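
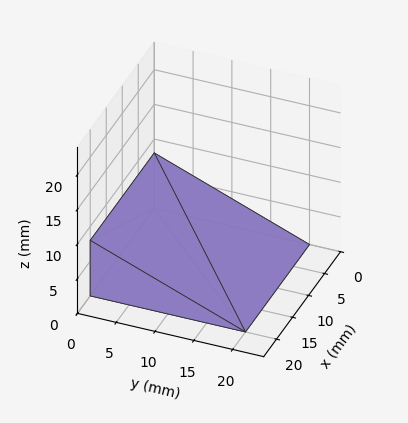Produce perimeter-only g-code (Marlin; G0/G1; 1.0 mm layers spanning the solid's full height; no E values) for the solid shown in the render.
Reading the render: the shape is a wedge (ramp): 20 × 20 mm base, rising to 8 mm along the y=0 edge and sloping linearly to z=0 at y=20 (dimensions read to the nearest mm from the axis ticks). For the g-code, the solid's height is divided into equal slices at the stated Δz and each level perimeter traced with G1 moves after a G0 lift.

; perimeter-only toolpath
G21 ; units = mm
G90 ; absolute positioning
G28 ; home
; layer 1
G0 Z1.0
G0 X0.0 Y0.0
G1 X20.0 Y0.0
G1 X20.0 Y17.5
G1 X0.0 Y17.5
G1 X0.0 Y0.0
; layer 2
G0 Z2.0
G0 X0.0 Y0.0
G1 X20.0 Y0.0
G1 X20.0 Y15.0
G1 X0.0 Y15.0
G1 X0.0 Y0.0
; layer 3
G0 Z3.0
G0 X0.0 Y0.0
G1 X20.0 Y0.0
G1 X20.0 Y12.5
G1 X0.0 Y12.5
G1 X0.0 Y0.0
; layer 4
G0 Z4.0
G0 X0.0 Y0.0
G1 X20.0 Y0.0
G1 X20.0 Y10.0
G1 X0.0 Y10.0
G1 X0.0 Y0.0
; layer 5
G0 Z5.0
G0 X0.0 Y0.0
G1 X20.0 Y0.0
G1 X20.0 Y7.5
G1 X0.0 Y7.5
G1 X0.0 Y0.0
; layer 6
G0 Z6.0
G0 X0.0 Y0.0
G1 X20.0 Y0.0
G1 X20.0 Y5.0
G1 X0.0 Y5.0
G1 X0.0 Y0.0
; layer 7
G0 Z7.0
G0 X0.0 Y0.0
G1 X20.0 Y0.0
G1 X20.0 Y2.5
G1 X0.0 Y2.5
G1 X0.0 Y0.0
M2 ; end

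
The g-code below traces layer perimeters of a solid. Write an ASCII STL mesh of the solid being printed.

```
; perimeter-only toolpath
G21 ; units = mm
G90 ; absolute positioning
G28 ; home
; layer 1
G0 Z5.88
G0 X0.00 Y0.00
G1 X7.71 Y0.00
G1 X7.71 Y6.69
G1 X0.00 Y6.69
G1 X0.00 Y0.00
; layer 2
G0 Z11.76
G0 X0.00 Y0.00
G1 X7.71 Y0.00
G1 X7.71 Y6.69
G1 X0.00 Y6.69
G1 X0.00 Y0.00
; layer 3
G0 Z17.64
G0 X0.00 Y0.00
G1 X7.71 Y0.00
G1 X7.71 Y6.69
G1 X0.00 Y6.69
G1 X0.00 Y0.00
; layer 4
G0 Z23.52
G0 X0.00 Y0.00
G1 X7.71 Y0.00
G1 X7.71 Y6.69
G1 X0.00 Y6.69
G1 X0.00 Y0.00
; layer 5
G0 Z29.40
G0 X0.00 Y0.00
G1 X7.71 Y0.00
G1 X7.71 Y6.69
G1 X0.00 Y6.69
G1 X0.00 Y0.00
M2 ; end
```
solid part
  facet normal 0.0000 0.0000 -1.0000
    outer loop
      vertex 7.71 6.69 0.00
      vertex 7.71 0.00 0.00
      vertex 0.00 0.00 0.00
    endloop
  endfacet
  facet normal 0.0000 0.0000 -1.0000
    outer loop
      vertex 0.00 6.69 0.00
      vertex 7.71 6.69 0.00
      vertex 0.00 0.00 0.00
    endloop
  endfacet
  facet normal 0.0000 0.0000 1.0000
    outer loop
      vertex 0.00 0.00 29.40
      vertex 7.71 0.00 29.40
      vertex 7.71 6.69 29.40
    endloop
  endfacet
  facet normal 0.0000 0.0000 1.0000
    outer loop
      vertex 0.00 0.00 29.40
      vertex 7.71 6.69 29.40
      vertex 0.00 6.69 29.40
    endloop
  endfacet
  facet normal 0.0000 -1.0000 0.0000
    outer loop
      vertex 0.00 0.00 0.00
      vertex 7.71 0.00 0.00
      vertex 7.71 0.00 29.40
    endloop
  endfacet
  facet normal 0.0000 -1.0000 0.0000
    outer loop
      vertex 0.00 0.00 0.00
      vertex 7.71 0.00 29.40
      vertex 0.00 0.00 29.40
    endloop
  endfacet
  facet normal 0.0000 1.0000 0.0000
    outer loop
      vertex 7.71 6.69 29.40
      vertex 7.71 6.69 0.00
      vertex 0.00 6.69 0.00
    endloop
  endfacet
  facet normal 0.0000 1.0000 0.0000
    outer loop
      vertex 0.00 6.69 29.40
      vertex 7.71 6.69 29.40
      vertex 0.00 6.69 0.00
    endloop
  endfacet
  facet normal -1.0000 0.0000 0.0000
    outer loop
      vertex 0.00 6.69 29.40
      vertex 0.00 6.69 0.00
      vertex 0.00 0.00 0.00
    endloop
  endfacet
  facet normal -1.0000 0.0000 0.0000
    outer loop
      vertex 0.00 0.00 29.40
      vertex 0.00 6.69 29.40
      vertex 0.00 0.00 0.00
    endloop
  endfacet
  facet normal 1.0000 0.0000 0.0000
    outer loop
      vertex 7.71 0.00 0.00
      vertex 7.71 6.69 0.00
      vertex 7.71 6.69 29.40
    endloop
  endfacet
  facet normal 1.0000 0.0000 0.0000
    outer loop
      vertex 7.71 0.00 0.00
      vertex 7.71 6.69 29.40
      vertex 7.71 0.00 29.40
    endloop
  endfacet
endsolid part

The G0 Z moves step by Δz≈5.88 mm. Every layer's G1 loop is the same polygon, so the solid is a straight extrusion of it from z=0 to z≈29.4. Closing with flat bottom and top caps and triangulating gives 12 facets — a rectangular box, roughly 7.71 × 6.69 mm footprint and 29.4 mm tall.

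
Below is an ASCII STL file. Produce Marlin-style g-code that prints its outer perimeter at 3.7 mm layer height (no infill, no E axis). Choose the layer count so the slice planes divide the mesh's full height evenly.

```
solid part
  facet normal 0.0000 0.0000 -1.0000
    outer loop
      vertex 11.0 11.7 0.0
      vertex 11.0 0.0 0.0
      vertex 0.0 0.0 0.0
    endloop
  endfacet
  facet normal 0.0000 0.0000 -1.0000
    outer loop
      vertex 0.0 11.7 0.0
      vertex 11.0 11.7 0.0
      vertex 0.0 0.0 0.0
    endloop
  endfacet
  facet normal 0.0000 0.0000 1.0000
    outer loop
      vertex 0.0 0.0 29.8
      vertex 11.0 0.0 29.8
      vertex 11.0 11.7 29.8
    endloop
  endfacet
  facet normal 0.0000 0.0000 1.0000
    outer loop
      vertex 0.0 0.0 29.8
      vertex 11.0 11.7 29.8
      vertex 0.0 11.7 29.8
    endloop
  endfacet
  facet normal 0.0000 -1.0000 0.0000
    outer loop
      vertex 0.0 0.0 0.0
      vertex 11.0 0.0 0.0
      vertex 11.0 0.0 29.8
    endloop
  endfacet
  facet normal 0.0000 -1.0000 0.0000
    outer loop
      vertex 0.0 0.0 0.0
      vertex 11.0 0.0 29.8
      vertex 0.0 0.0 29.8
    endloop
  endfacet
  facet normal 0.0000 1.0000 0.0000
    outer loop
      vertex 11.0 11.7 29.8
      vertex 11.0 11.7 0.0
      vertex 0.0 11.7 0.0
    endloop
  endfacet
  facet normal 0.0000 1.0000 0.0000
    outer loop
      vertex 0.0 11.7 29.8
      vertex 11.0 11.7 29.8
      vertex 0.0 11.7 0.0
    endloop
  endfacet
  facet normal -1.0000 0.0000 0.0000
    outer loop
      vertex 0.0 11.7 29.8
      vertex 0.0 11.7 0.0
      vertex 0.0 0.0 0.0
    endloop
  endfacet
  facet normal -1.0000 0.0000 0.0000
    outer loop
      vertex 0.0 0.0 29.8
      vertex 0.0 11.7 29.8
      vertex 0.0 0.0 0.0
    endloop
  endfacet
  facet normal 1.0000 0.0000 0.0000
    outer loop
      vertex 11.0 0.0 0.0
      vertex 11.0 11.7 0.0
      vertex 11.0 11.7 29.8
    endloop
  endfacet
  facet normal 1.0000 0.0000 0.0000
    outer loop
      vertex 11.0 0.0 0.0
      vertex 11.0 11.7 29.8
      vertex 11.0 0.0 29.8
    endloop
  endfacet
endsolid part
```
; perimeter-only toolpath
G21 ; units = mm
G90 ; absolute positioning
G28 ; home
; layer 1
G0 Z3.7
G0 X0.0 Y0.0
G1 X11.0 Y0.0
G1 X11.0 Y11.7
G1 X0.0 Y11.7
G1 X0.0 Y0.0
; layer 2
G0 Z7.5
G0 X0.0 Y0.0
G1 X11.0 Y0.0
G1 X11.0 Y11.7
G1 X0.0 Y11.7
G1 X0.0 Y0.0
; layer 3
G0 Z11.2
G0 X0.0 Y0.0
G1 X11.0 Y0.0
G1 X11.0 Y11.7
G1 X0.0 Y11.7
G1 X0.0 Y0.0
; layer 4
G0 Z14.9
G0 X0.0 Y0.0
G1 X11.0 Y0.0
G1 X11.0 Y11.7
G1 X0.0 Y11.7
G1 X0.0 Y0.0
; layer 5
G0 Z18.6
G0 X0.0 Y0.0
G1 X11.0 Y0.0
G1 X11.0 Y11.7
G1 X0.0 Y11.7
G1 X0.0 Y0.0
; layer 6
G0 Z22.4
G0 X0.0 Y0.0
G1 X11.0 Y0.0
G1 X11.0 Y11.7
G1 X0.0 Y11.7
G1 X0.0 Y0.0
; layer 7
G0 Z26.1
G0 X0.0 Y0.0
G1 X11.0 Y0.0
G1 X11.0 Y11.7
G1 X0.0 Y11.7
G1 X0.0 Y0.0
; layer 8
G0 Z29.8
G0 X0.0 Y0.0
G1 X11.0 Y0.0
G1 X11.0 Y11.7
G1 X0.0 Y11.7
G1 X0.0 Y0.0
M2 ; end

The solid is a rectangular box, roughly 11 × 11.7 mm footprint and 29.8 mm tall. Slicing at Δz = 3.7 mm — 8 equal slices spanning the solid's height, so layer i sits at z = i·h/8 — gives 8 non-empty perimeters. Each is a 4-segment closed polygon; G0 lifts to the layer z and rapids to the start vertex, then G1 traces the edges.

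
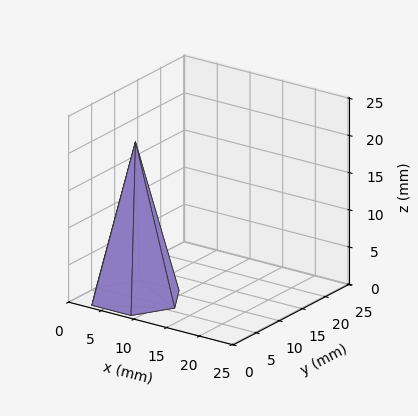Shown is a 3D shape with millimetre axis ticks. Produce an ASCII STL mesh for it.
Reading the render: the shape is a regular 6-sided pyramid, base circumscribed radius ≈ 6 mm, apex at z ≈ 21 mm (dimensions read to the nearest mm from the axis ticks). For the STL, each face is triangulated and given an outward normal.

solid part
  facet normal 0.0000 0.0000 -1.0000
    outer loop
      vertex 3.00 11.20 0.00
      vertex 9.00 11.20 0.00
      vertex 12.00 6.00 0.00
    endloop
  endfacet
  facet normal 0.0000 0.0000 -1.0000
    outer loop
      vertex 0.00 6.00 0.00
      vertex 3.00 11.20 0.00
      vertex 12.00 6.00 0.00
    endloop
  endfacet
  facet normal 0.0000 0.0000 -1.0000
    outer loop
      vertex 3.00 0.80 0.00
      vertex 0.00 6.00 0.00
      vertex 12.00 6.00 0.00
    endloop
  endfacet
  facet normal 0.0000 0.0000 -1.0000
    outer loop
      vertex 9.00 0.80 0.00
      vertex 3.00 0.80 0.00
      vertex 12.00 6.00 0.00
    endloop
  endfacet
  facet normal 0.8408 0.4851 0.2402
    outer loop
      vertex 12.00 6.00 0.00
      vertex 9.00 11.20 0.00
      vertex 6.00 6.00 21.00
    endloop
  endfacet
  facet normal 0.0000 0.9707 0.2404
    outer loop
      vertex 9.00 11.20 0.00
      vertex 3.00 11.20 0.00
      vertex 6.00 6.00 21.00
    endloop
  endfacet
  facet normal -0.8408 0.4851 0.2402
    outer loop
      vertex 3.00 11.20 0.00
      vertex 0.00 6.00 0.00
      vertex 6.00 6.00 21.00
    endloop
  endfacet
  facet normal -0.8408 -0.4851 0.2402
    outer loop
      vertex 0.00 6.00 0.00
      vertex 3.00 0.80 0.00
      vertex 6.00 6.00 21.00
    endloop
  endfacet
  facet normal 0.0000 -0.9707 0.2404
    outer loop
      vertex 3.00 0.80 0.00
      vertex 9.00 0.80 0.00
      vertex 6.00 6.00 21.00
    endloop
  endfacet
  facet normal 0.8408 -0.4851 0.2402
    outer loop
      vertex 9.00 0.80 0.00
      vertex 12.00 6.00 0.00
      vertex 6.00 6.00 21.00
    endloop
  endfacet
endsolid part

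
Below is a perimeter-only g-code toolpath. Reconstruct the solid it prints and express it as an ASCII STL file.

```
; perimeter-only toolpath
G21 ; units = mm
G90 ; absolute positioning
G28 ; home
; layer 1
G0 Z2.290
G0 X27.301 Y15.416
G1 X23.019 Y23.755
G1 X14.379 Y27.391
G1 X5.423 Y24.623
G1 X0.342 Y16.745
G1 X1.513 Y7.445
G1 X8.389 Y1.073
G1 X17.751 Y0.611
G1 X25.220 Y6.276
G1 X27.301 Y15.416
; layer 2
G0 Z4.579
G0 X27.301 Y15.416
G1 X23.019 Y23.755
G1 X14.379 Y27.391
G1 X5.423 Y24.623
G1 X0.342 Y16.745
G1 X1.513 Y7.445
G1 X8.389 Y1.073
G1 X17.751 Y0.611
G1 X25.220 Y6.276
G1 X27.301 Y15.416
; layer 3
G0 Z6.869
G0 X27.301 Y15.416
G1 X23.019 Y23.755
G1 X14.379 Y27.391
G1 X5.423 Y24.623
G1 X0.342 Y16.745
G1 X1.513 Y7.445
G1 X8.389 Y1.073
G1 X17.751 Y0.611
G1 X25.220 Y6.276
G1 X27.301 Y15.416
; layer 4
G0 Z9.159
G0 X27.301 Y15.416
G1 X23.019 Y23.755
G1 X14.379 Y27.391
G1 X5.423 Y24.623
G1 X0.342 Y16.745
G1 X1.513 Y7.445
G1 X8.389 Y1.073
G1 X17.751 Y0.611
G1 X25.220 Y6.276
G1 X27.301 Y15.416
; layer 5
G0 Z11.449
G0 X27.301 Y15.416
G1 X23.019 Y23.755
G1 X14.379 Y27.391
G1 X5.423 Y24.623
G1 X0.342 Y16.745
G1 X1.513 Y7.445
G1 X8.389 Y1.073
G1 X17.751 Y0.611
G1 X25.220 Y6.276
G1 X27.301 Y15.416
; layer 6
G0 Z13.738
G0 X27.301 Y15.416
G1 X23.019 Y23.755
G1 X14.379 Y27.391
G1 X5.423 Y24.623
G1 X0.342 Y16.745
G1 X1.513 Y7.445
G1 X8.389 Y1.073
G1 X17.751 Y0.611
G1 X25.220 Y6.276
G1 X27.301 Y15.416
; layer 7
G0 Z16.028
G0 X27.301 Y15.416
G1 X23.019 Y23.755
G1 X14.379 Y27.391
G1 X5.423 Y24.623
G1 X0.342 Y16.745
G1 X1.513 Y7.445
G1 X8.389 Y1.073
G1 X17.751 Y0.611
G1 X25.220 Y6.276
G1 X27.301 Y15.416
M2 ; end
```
solid part
  facet normal 0.0000 0.0000 -1.0000
    outer loop
      vertex 14.379 27.391 0.000
      vertex 23.019 23.755 0.000
      vertex 27.301 15.416 0.000
    endloop
  endfacet
  facet normal 0.0000 0.0000 -1.0000
    outer loop
      vertex 5.423 24.623 0.000
      vertex 14.379 27.391 0.000
      vertex 27.301 15.416 0.000
    endloop
  endfacet
  facet normal 0.0000 0.0000 -1.0000
    outer loop
      vertex 0.342 16.745 0.000
      vertex 5.423 24.623 0.000
      vertex 27.301 15.416 0.000
    endloop
  endfacet
  facet normal 0.0000 0.0000 -1.0000
    outer loop
      vertex 1.513 7.445 0.000
      vertex 0.342 16.745 0.000
      vertex 27.301 15.416 0.000
    endloop
  endfacet
  facet normal 0.0000 0.0000 -1.0000
    outer loop
      vertex 8.389 1.073 0.000
      vertex 1.513 7.445 0.000
      vertex 27.301 15.416 0.000
    endloop
  endfacet
  facet normal 0.0000 0.0000 -1.0000
    outer loop
      vertex 17.751 0.611 0.000
      vertex 8.389 1.073 0.000
      vertex 27.301 15.416 0.000
    endloop
  endfacet
  facet normal 0.0000 0.0000 -1.0000
    outer loop
      vertex 25.220 6.276 0.000
      vertex 17.751 0.611 0.000
      vertex 27.301 15.416 0.000
    endloop
  endfacet
  facet normal 0.0000 0.0000 1.0000
    outer loop
      vertex 27.301 15.416 16.028
      vertex 23.019 23.755 16.028
      vertex 14.379 27.391 16.028
    endloop
  endfacet
  facet normal 0.0000 0.0000 1.0000
    outer loop
      vertex 27.301 15.416 16.028
      vertex 14.379 27.391 16.028
      vertex 5.423 24.623 16.028
    endloop
  endfacet
  facet normal 0.0000 0.0000 1.0000
    outer loop
      vertex 27.301 15.416 16.028
      vertex 5.423 24.623 16.028
      vertex 0.342 16.745 16.028
    endloop
  endfacet
  facet normal 0.0000 0.0000 1.0000
    outer loop
      vertex 27.301 15.416 16.028
      vertex 0.342 16.745 16.028
      vertex 1.513 7.445 16.028
    endloop
  endfacet
  facet normal 0.0000 0.0000 1.0000
    outer loop
      vertex 27.301 15.416 16.028
      vertex 1.513 7.445 16.028
      vertex 8.389 1.073 16.028
    endloop
  endfacet
  facet normal 0.0000 0.0000 1.0000
    outer loop
      vertex 27.301 15.416 16.028
      vertex 8.389 1.073 16.028
      vertex 17.751 0.611 16.028
    endloop
  endfacet
  facet normal 0.0000 0.0000 1.0000
    outer loop
      vertex 27.301 15.416 16.028
      vertex 17.751 0.611 16.028
      vertex 25.220 6.276 16.028
    endloop
  endfacet
  facet normal 0.8896 0.4568 0.0000
    outer loop
      vertex 27.301 15.416 0.000
      vertex 23.019 23.755 0.000
      vertex 23.019 23.755 16.028
    endloop
  endfacet
  facet normal 0.8896 0.4568 0.0000
    outer loop
      vertex 27.301 15.416 0.000
      vertex 23.019 23.755 16.028
      vertex 27.301 15.416 16.028
    endloop
  endfacet
  facet normal 0.3879 0.9217 0.0000
    outer loop
      vertex 23.019 23.755 0.000
      vertex 14.379 27.391 0.000
      vertex 14.379 27.391 16.028
    endloop
  endfacet
  facet normal 0.3879 0.9217 0.0000
    outer loop
      vertex 23.019 23.755 0.000
      vertex 14.379 27.391 16.028
      vertex 23.019 23.755 16.028
    endloop
  endfacet
  facet normal -0.2953 0.9554 0.0000
    outer loop
      vertex 14.379 27.391 0.000
      vertex 5.423 24.623 0.000
      vertex 5.423 24.623 16.028
    endloop
  endfacet
  facet normal -0.2953 0.9554 0.0000
    outer loop
      vertex 14.379 27.391 0.000
      vertex 5.423 24.623 16.028
      vertex 14.379 27.391 16.028
    endloop
  endfacet
  facet normal -0.8404 0.5420 0.0000
    outer loop
      vertex 5.423 24.623 0.000
      vertex 0.342 16.745 0.000
      vertex 0.342 16.745 16.028
    endloop
  endfacet
  facet normal -0.8404 0.5420 0.0000
    outer loop
      vertex 5.423 24.623 0.000
      vertex 0.342 16.745 16.028
      vertex 5.423 24.623 16.028
    endloop
  endfacet
  facet normal -0.9922 -0.1249 0.0000
    outer loop
      vertex 0.342 16.745 0.000
      vertex 1.513 7.445 0.000
      vertex 1.513 7.445 16.028
    endloop
  endfacet
  facet normal -0.9922 -0.1249 0.0000
    outer loop
      vertex 0.342 16.745 0.000
      vertex 1.513 7.445 16.028
      vertex 0.342 16.745 16.028
    endloop
  endfacet
  facet normal -0.6797 -0.7335 0.0000
    outer loop
      vertex 1.513 7.445 0.000
      vertex 8.389 1.073 0.000
      vertex 8.389 1.073 16.028
    endloop
  endfacet
  facet normal -0.6797 -0.7335 0.0000
    outer loop
      vertex 1.513 7.445 0.000
      vertex 8.389 1.073 16.028
      vertex 1.513 7.445 16.028
    endloop
  endfacet
  facet normal -0.0493 -0.9988 0.0000
    outer loop
      vertex 8.389 1.073 0.000
      vertex 17.751 0.611 0.000
      vertex 17.751 0.611 16.028
    endloop
  endfacet
  facet normal -0.0493 -0.9988 0.0000
    outer loop
      vertex 8.389 1.073 0.000
      vertex 17.751 0.611 16.028
      vertex 8.389 1.073 16.028
    endloop
  endfacet
  facet normal 0.6043 -0.7967 0.0000
    outer loop
      vertex 17.751 0.611 0.000
      vertex 25.220 6.276 0.000
      vertex 25.220 6.276 16.028
    endloop
  endfacet
  facet normal 0.6043 -0.7967 0.0000
    outer loop
      vertex 17.751 0.611 0.000
      vertex 25.220 6.276 16.028
      vertex 17.751 0.611 16.028
    endloop
  endfacet
  facet normal 0.9750 -0.2220 0.0000
    outer loop
      vertex 25.220 6.276 0.000
      vertex 27.301 15.416 0.000
      vertex 27.301 15.416 16.028
    endloop
  endfacet
  facet normal 0.9750 -0.2220 0.0000
    outer loop
      vertex 25.220 6.276 0.000
      vertex 27.301 15.416 16.028
      vertex 25.220 6.276 16.028
    endloop
  endfacet
endsolid part

The G0 Z moves step by Δz≈2.290 mm. Every layer's G1 loop is the same polygon, so the solid is a straight extrusion of it from z=0 to z≈16. Closing with flat bottom and top caps and triangulating gives 32 facets — a regular 9-sided prism (a cylinder approximated with 9 flat sides), circumscribed radius ≈ 13.7 mm, height ≈ 16 mm.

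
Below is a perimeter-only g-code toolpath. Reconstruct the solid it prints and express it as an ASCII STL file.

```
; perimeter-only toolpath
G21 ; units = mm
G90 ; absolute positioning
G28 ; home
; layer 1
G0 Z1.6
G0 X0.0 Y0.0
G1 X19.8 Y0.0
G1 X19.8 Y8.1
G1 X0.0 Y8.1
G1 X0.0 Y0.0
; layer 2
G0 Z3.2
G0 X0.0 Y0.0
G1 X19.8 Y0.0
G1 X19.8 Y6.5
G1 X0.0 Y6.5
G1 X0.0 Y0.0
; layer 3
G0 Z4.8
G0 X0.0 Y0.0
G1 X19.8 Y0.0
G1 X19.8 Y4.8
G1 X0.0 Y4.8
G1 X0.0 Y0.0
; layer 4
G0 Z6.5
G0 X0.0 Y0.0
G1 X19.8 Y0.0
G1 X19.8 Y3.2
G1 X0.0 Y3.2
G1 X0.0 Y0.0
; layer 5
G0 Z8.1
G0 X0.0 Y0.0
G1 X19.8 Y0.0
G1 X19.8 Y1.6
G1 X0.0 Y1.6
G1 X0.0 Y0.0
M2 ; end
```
solid part
  facet normal 0.0000 0.0000 -1.0000
    outer loop
      vertex 19.8 9.7 0.0
      vertex 19.8 0.0 0.0
      vertex 0.0 0.0 0.0
    endloop
  endfacet
  facet normal 0.0000 0.0000 -1.0000
    outer loop
      vertex 0.0 9.7 0.0
      vertex 19.8 9.7 0.0
      vertex 0.0 0.0 0.0
    endloop
  endfacet
  facet normal 0.0000 -1.0000 0.0000
    outer loop
      vertex 0.0 0.0 0.0
      vertex 19.8 0.0 0.0
      vertex 19.8 0.0 9.7
    endloop
  endfacet
  facet normal 0.0000 -1.0000 0.0000
    outer loop
      vertex 0.0 0.0 0.0
      vertex 19.8 0.0 9.7
      vertex 0.0 0.0 9.7
    endloop
  endfacet
  facet normal 0.0000 0.7071 0.7071
    outer loop
      vertex 0.0 0.0 9.7
      vertex 19.8 0.0 9.7
      vertex 19.8 9.7 0.0
    endloop
  endfacet
  facet normal 0.0000 0.7071 0.7071
    outer loop
      vertex 0.0 0.0 9.7
      vertex 19.8 9.7 0.0
      vertex 0.0 9.7 0.0
    endloop
  endfacet
  facet normal -1.0000 0.0000 0.0000
    outer loop
      vertex 0.0 0.0 9.7
      vertex 0.0 9.7 0.0
      vertex 0.0 0.0 0.0
    endloop
  endfacet
  facet normal 1.0000 0.0000 0.0000
    outer loop
      vertex 19.8 0.0 0.0
      vertex 19.8 9.7 0.0
      vertex 19.8 0.0 9.7
    endloop
  endfacet
endsolid part

The G0 Z moves step by Δz≈1.6 mm. The G1 loops shrink linearly with z, so the solid tapers from its base footprint up to z≈9.7. Closing with a flat bottom cap and the tapered top and triangulating gives 8 facets — a wedge (ramp): 19.8 × 9.7 mm base, rising to 9.7 mm along the y=0 edge and sloping linearly to z=0 at y=9.7.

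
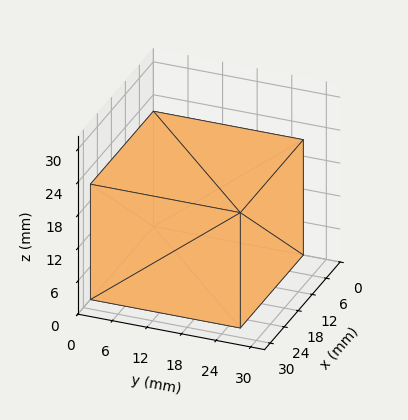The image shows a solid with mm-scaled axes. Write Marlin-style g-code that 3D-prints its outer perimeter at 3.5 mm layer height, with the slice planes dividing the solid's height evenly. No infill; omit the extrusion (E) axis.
Reading the render: the shape is a rectangular box, roughly 27 × 26 mm footprint and 21 mm tall (dimensions read to the nearest mm from the axis ticks). For the g-code, the solid's height is divided into equal slices at the stated Δz and each level perimeter traced with G1 moves after a G0 lift.

; perimeter-only toolpath
G21 ; units = mm
G90 ; absolute positioning
G28 ; home
; layer 1
G0 Z3.5
G0 X0.0 Y0.0
G1 X27.0 Y0.0
G1 X27.0 Y26.0
G1 X0.0 Y26.0
G1 X0.0 Y0.0
; layer 2
G0 Z7.0
G0 X0.0 Y0.0
G1 X27.0 Y0.0
G1 X27.0 Y26.0
G1 X0.0 Y26.0
G1 X0.0 Y0.0
; layer 3
G0 Z10.5
G0 X0.0 Y0.0
G1 X27.0 Y0.0
G1 X27.0 Y26.0
G1 X0.0 Y26.0
G1 X0.0 Y0.0
; layer 4
G0 Z14.0
G0 X0.0 Y0.0
G1 X27.0 Y0.0
G1 X27.0 Y26.0
G1 X0.0 Y26.0
G1 X0.0 Y0.0
; layer 5
G0 Z17.5
G0 X0.0 Y0.0
G1 X27.0 Y0.0
G1 X27.0 Y26.0
G1 X0.0 Y26.0
G1 X0.0 Y0.0
; layer 6
G0 Z21.0
G0 X0.0 Y0.0
G1 X27.0 Y0.0
G1 X27.0 Y26.0
G1 X0.0 Y26.0
G1 X0.0 Y0.0
M2 ; end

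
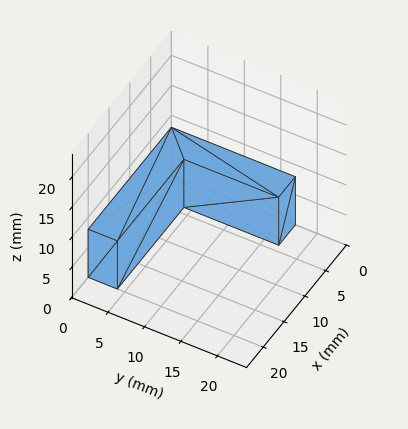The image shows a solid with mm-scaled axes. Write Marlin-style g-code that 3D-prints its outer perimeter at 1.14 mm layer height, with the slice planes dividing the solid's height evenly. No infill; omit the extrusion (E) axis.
Reading the render: the shape is an L-shaped prism: outer 20 × 17 mm, arm thicknesses ≈ 4 mm (horizontal) and 4 mm (vertical), extruded 8 mm in z (dimensions read to the nearest mm from the axis ticks). For the g-code, the solid's height is divided into equal slices at the stated Δz and each level perimeter traced with G1 moves after a G0 lift.

; perimeter-only toolpath
G21 ; units = mm
G90 ; absolute positioning
G28 ; home
; layer 1
G0 Z1.14
G0 X0.00 Y0.00
G1 X20.00 Y0.00
G1 X20.00 Y4.00
G1 X4.00 Y4.00
G1 X4.00 Y17.00
G1 X0.00 Y17.00
G1 X0.00 Y0.00
; layer 2
G0 Z2.29
G0 X0.00 Y0.00
G1 X20.00 Y0.00
G1 X20.00 Y4.00
G1 X4.00 Y4.00
G1 X4.00 Y17.00
G1 X0.00 Y17.00
G1 X0.00 Y0.00
; layer 3
G0 Z3.43
G0 X0.00 Y0.00
G1 X20.00 Y0.00
G1 X20.00 Y4.00
G1 X4.00 Y4.00
G1 X4.00 Y17.00
G1 X0.00 Y17.00
G1 X0.00 Y0.00
; layer 4
G0 Z4.57
G0 X0.00 Y0.00
G1 X20.00 Y0.00
G1 X20.00 Y4.00
G1 X4.00 Y4.00
G1 X4.00 Y17.00
G1 X0.00 Y17.00
G1 X0.00 Y0.00
; layer 5
G0 Z5.71
G0 X0.00 Y0.00
G1 X20.00 Y0.00
G1 X20.00 Y4.00
G1 X4.00 Y4.00
G1 X4.00 Y17.00
G1 X0.00 Y17.00
G1 X0.00 Y0.00
; layer 6
G0 Z6.86
G0 X0.00 Y0.00
G1 X20.00 Y0.00
G1 X20.00 Y4.00
G1 X4.00 Y4.00
G1 X4.00 Y17.00
G1 X0.00 Y17.00
G1 X0.00 Y0.00
; layer 7
G0 Z8.00
G0 X0.00 Y0.00
G1 X20.00 Y0.00
G1 X20.00 Y4.00
G1 X4.00 Y4.00
G1 X4.00 Y17.00
G1 X0.00 Y17.00
G1 X0.00 Y0.00
M2 ; end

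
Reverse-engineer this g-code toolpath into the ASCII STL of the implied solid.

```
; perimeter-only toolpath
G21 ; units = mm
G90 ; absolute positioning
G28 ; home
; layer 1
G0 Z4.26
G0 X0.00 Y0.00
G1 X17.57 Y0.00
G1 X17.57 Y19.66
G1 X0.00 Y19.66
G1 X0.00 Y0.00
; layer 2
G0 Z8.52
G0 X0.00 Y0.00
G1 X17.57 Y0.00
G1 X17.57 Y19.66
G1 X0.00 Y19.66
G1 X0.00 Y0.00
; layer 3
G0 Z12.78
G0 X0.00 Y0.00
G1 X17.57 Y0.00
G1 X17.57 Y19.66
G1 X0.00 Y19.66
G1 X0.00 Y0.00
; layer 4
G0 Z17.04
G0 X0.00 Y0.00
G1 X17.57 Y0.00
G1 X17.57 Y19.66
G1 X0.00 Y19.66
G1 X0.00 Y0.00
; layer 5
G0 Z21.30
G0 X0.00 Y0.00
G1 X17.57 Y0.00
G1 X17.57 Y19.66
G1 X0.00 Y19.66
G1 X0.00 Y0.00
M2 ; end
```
solid part
  facet normal 0.0000 0.0000 -1.0000
    outer loop
      vertex 17.57 19.66 0.00
      vertex 17.57 0.00 0.00
      vertex 0.00 0.00 0.00
    endloop
  endfacet
  facet normal 0.0000 0.0000 -1.0000
    outer loop
      vertex 0.00 19.66 0.00
      vertex 17.57 19.66 0.00
      vertex 0.00 0.00 0.00
    endloop
  endfacet
  facet normal 0.0000 0.0000 1.0000
    outer loop
      vertex 0.00 0.00 21.30
      vertex 17.57 0.00 21.30
      vertex 17.57 19.66 21.30
    endloop
  endfacet
  facet normal 0.0000 0.0000 1.0000
    outer loop
      vertex 0.00 0.00 21.30
      vertex 17.57 19.66 21.30
      vertex 0.00 19.66 21.30
    endloop
  endfacet
  facet normal 0.0000 -1.0000 0.0000
    outer loop
      vertex 0.00 0.00 0.00
      vertex 17.57 0.00 0.00
      vertex 17.57 0.00 21.30
    endloop
  endfacet
  facet normal 0.0000 -1.0000 0.0000
    outer loop
      vertex 0.00 0.00 0.00
      vertex 17.57 0.00 21.30
      vertex 0.00 0.00 21.30
    endloop
  endfacet
  facet normal 0.0000 1.0000 0.0000
    outer loop
      vertex 17.57 19.66 21.30
      vertex 17.57 19.66 0.00
      vertex 0.00 19.66 0.00
    endloop
  endfacet
  facet normal 0.0000 1.0000 0.0000
    outer loop
      vertex 0.00 19.66 21.30
      vertex 17.57 19.66 21.30
      vertex 0.00 19.66 0.00
    endloop
  endfacet
  facet normal -1.0000 0.0000 0.0000
    outer loop
      vertex 0.00 19.66 21.30
      vertex 0.00 19.66 0.00
      vertex 0.00 0.00 0.00
    endloop
  endfacet
  facet normal -1.0000 0.0000 0.0000
    outer loop
      vertex 0.00 0.00 21.30
      vertex 0.00 19.66 21.30
      vertex 0.00 0.00 0.00
    endloop
  endfacet
  facet normal 1.0000 0.0000 0.0000
    outer loop
      vertex 17.57 0.00 0.00
      vertex 17.57 19.66 0.00
      vertex 17.57 19.66 21.30
    endloop
  endfacet
  facet normal 1.0000 0.0000 0.0000
    outer loop
      vertex 17.57 0.00 0.00
      vertex 17.57 19.66 21.30
      vertex 17.57 0.00 21.30
    endloop
  endfacet
endsolid part

The G0 Z moves step by Δz≈4.26 mm. Every layer's G1 loop is the same polygon, so the solid is a straight extrusion of it from z=0 to z≈21.3. Closing with flat bottom and top caps and triangulating gives 12 facets — a rectangular box, roughly 17.6 × 19.7 mm footprint and 21.3 mm tall.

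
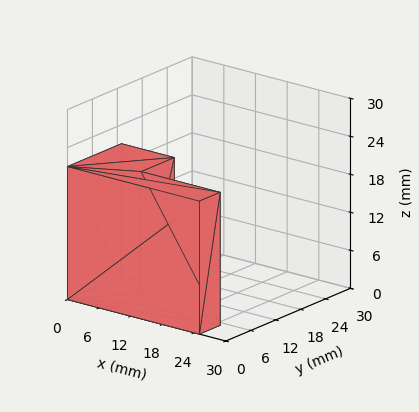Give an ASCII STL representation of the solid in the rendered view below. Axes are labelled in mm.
Reading the render: the shape is an L-shaped prism: outer 25 × 13 mm, arm thicknesses ≈ 5 mm (horizontal) and 10 mm (vertical), extruded 21 mm in z (dimensions read to the nearest mm from the axis ticks). For the STL, each face is triangulated and given an outward normal.

solid part
  facet normal 0.0000 0.0000 -1.0000
    outer loop
      vertex 25.000 5.000 0.000
      vertex 25.000 0.000 0.000
      vertex 0.000 0.000 0.000
    endloop
  endfacet
  facet normal 0.0000 0.0000 -1.0000
    outer loop
      vertex 10.000 5.000 0.000
      vertex 25.000 5.000 0.000
      vertex 0.000 0.000 0.000
    endloop
  endfacet
  facet normal 0.0000 0.0000 -1.0000
    outer loop
      vertex 10.000 13.000 0.000
      vertex 10.000 5.000 0.000
      vertex 0.000 0.000 0.000
    endloop
  endfacet
  facet normal 0.0000 0.0000 -1.0000
    outer loop
      vertex 0.000 13.000 0.000
      vertex 10.000 13.000 0.000
      vertex 0.000 0.000 0.000
    endloop
  endfacet
  facet normal 0.0000 0.0000 1.0000
    outer loop
      vertex 0.000 0.000 21.000
      vertex 25.000 0.000 21.000
      vertex 25.000 5.000 21.000
    endloop
  endfacet
  facet normal 0.0000 0.0000 1.0000
    outer loop
      vertex 0.000 0.000 21.000
      vertex 25.000 5.000 21.000
      vertex 10.000 5.000 21.000
    endloop
  endfacet
  facet normal 0.0000 0.0000 1.0000
    outer loop
      vertex 0.000 0.000 21.000
      vertex 10.000 5.000 21.000
      vertex 10.000 13.000 21.000
    endloop
  endfacet
  facet normal 0.0000 0.0000 1.0000
    outer loop
      vertex 0.000 0.000 21.000
      vertex 10.000 13.000 21.000
      vertex 0.000 13.000 21.000
    endloop
  endfacet
  facet normal 0.0000 -1.0000 0.0000
    outer loop
      vertex 0.000 0.000 0.000
      vertex 25.000 0.000 0.000
      vertex 25.000 0.000 21.000
    endloop
  endfacet
  facet normal 0.0000 -1.0000 0.0000
    outer loop
      vertex 0.000 0.000 0.000
      vertex 25.000 0.000 21.000
      vertex 0.000 0.000 21.000
    endloop
  endfacet
  facet normal 1.0000 0.0000 0.0000
    outer loop
      vertex 25.000 0.000 0.000
      vertex 25.000 5.000 0.000
      vertex 25.000 5.000 21.000
    endloop
  endfacet
  facet normal 1.0000 0.0000 0.0000
    outer loop
      vertex 25.000 0.000 0.000
      vertex 25.000 5.000 21.000
      vertex 25.000 0.000 21.000
    endloop
  endfacet
  facet normal 0.0000 1.0000 0.0000
    outer loop
      vertex 25.000 5.000 0.000
      vertex 10.000 5.000 0.000
      vertex 10.000 5.000 21.000
    endloop
  endfacet
  facet normal 0.0000 1.0000 0.0000
    outer loop
      vertex 25.000 5.000 0.000
      vertex 10.000 5.000 21.000
      vertex 25.000 5.000 21.000
    endloop
  endfacet
  facet normal 1.0000 0.0000 0.0000
    outer loop
      vertex 10.000 5.000 0.000
      vertex 10.000 13.000 0.000
      vertex 10.000 13.000 21.000
    endloop
  endfacet
  facet normal 1.0000 0.0000 0.0000
    outer loop
      vertex 10.000 5.000 0.000
      vertex 10.000 13.000 21.000
      vertex 10.000 5.000 21.000
    endloop
  endfacet
  facet normal 0.0000 1.0000 0.0000
    outer loop
      vertex 10.000 13.000 0.000
      vertex 0.000 13.000 0.000
      vertex 0.000 13.000 21.000
    endloop
  endfacet
  facet normal 0.0000 1.0000 0.0000
    outer loop
      vertex 10.000 13.000 0.000
      vertex 0.000 13.000 21.000
      vertex 10.000 13.000 21.000
    endloop
  endfacet
  facet normal -1.0000 0.0000 0.0000
    outer loop
      vertex 0.000 13.000 0.000
      vertex 0.000 0.000 0.000
      vertex 0.000 0.000 21.000
    endloop
  endfacet
  facet normal -1.0000 0.0000 0.0000
    outer loop
      vertex 0.000 13.000 0.000
      vertex 0.000 0.000 21.000
      vertex 0.000 13.000 21.000
    endloop
  endfacet
endsolid part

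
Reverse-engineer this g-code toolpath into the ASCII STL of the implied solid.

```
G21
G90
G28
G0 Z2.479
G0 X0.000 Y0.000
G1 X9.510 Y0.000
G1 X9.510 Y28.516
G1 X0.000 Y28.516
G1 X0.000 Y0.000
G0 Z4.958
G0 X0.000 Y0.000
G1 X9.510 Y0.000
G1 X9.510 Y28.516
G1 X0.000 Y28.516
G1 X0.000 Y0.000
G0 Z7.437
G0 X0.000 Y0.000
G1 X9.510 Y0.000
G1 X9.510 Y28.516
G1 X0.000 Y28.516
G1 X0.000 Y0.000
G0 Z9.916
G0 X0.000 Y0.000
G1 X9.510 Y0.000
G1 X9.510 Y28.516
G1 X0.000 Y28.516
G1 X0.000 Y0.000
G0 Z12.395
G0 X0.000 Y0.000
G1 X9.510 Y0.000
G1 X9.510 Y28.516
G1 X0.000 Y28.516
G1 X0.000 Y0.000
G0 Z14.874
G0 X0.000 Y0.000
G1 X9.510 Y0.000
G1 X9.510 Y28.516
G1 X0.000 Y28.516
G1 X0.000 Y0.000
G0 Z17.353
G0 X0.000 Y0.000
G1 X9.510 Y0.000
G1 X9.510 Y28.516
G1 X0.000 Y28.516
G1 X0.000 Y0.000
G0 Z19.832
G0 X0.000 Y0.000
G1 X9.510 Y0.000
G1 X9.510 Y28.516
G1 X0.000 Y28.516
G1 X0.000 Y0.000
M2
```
solid part
  facet normal 0.0000 0.0000 -1.0000
    outer loop
      vertex 9.510 28.516 0.000
      vertex 9.510 0.000 0.000
      vertex 0.000 0.000 0.000
    endloop
  endfacet
  facet normal 0.0000 0.0000 -1.0000
    outer loop
      vertex 0.000 28.516 0.000
      vertex 9.510 28.516 0.000
      vertex 0.000 0.000 0.000
    endloop
  endfacet
  facet normal 0.0000 0.0000 1.0000
    outer loop
      vertex 0.000 0.000 19.832
      vertex 9.510 0.000 19.832
      vertex 9.510 28.516 19.832
    endloop
  endfacet
  facet normal 0.0000 0.0000 1.0000
    outer loop
      vertex 0.000 0.000 19.832
      vertex 9.510 28.516 19.832
      vertex 0.000 28.516 19.832
    endloop
  endfacet
  facet normal 0.0000 -1.0000 0.0000
    outer loop
      vertex 0.000 0.000 0.000
      vertex 9.510 0.000 0.000
      vertex 9.510 0.000 19.832
    endloop
  endfacet
  facet normal 0.0000 -1.0000 0.0000
    outer loop
      vertex 0.000 0.000 0.000
      vertex 9.510 0.000 19.832
      vertex 0.000 0.000 19.832
    endloop
  endfacet
  facet normal 0.0000 1.0000 0.0000
    outer loop
      vertex 9.510 28.516 19.832
      vertex 9.510 28.516 0.000
      vertex 0.000 28.516 0.000
    endloop
  endfacet
  facet normal 0.0000 1.0000 0.0000
    outer loop
      vertex 0.000 28.516 19.832
      vertex 9.510 28.516 19.832
      vertex 0.000 28.516 0.000
    endloop
  endfacet
  facet normal -1.0000 0.0000 0.0000
    outer loop
      vertex 0.000 28.516 19.832
      vertex 0.000 28.516 0.000
      vertex 0.000 0.000 0.000
    endloop
  endfacet
  facet normal -1.0000 0.0000 0.0000
    outer loop
      vertex 0.000 0.000 19.832
      vertex 0.000 28.516 19.832
      vertex 0.000 0.000 0.000
    endloop
  endfacet
  facet normal 1.0000 0.0000 0.0000
    outer loop
      vertex 9.510 0.000 0.000
      vertex 9.510 28.516 0.000
      vertex 9.510 28.516 19.832
    endloop
  endfacet
  facet normal 1.0000 0.0000 0.0000
    outer loop
      vertex 9.510 0.000 0.000
      vertex 9.510 28.516 19.832
      vertex 9.510 0.000 19.832
    endloop
  endfacet
endsolid part

The G0 Z moves step by Δz≈2.479 mm. Every layer's G1 loop is the same polygon, so the solid is a straight extrusion of it from z=0 to z≈19.8. Closing with flat bottom and top caps and triangulating gives 12 facets — a rectangular box, roughly 9.51 × 28.5 mm footprint and 19.8 mm tall.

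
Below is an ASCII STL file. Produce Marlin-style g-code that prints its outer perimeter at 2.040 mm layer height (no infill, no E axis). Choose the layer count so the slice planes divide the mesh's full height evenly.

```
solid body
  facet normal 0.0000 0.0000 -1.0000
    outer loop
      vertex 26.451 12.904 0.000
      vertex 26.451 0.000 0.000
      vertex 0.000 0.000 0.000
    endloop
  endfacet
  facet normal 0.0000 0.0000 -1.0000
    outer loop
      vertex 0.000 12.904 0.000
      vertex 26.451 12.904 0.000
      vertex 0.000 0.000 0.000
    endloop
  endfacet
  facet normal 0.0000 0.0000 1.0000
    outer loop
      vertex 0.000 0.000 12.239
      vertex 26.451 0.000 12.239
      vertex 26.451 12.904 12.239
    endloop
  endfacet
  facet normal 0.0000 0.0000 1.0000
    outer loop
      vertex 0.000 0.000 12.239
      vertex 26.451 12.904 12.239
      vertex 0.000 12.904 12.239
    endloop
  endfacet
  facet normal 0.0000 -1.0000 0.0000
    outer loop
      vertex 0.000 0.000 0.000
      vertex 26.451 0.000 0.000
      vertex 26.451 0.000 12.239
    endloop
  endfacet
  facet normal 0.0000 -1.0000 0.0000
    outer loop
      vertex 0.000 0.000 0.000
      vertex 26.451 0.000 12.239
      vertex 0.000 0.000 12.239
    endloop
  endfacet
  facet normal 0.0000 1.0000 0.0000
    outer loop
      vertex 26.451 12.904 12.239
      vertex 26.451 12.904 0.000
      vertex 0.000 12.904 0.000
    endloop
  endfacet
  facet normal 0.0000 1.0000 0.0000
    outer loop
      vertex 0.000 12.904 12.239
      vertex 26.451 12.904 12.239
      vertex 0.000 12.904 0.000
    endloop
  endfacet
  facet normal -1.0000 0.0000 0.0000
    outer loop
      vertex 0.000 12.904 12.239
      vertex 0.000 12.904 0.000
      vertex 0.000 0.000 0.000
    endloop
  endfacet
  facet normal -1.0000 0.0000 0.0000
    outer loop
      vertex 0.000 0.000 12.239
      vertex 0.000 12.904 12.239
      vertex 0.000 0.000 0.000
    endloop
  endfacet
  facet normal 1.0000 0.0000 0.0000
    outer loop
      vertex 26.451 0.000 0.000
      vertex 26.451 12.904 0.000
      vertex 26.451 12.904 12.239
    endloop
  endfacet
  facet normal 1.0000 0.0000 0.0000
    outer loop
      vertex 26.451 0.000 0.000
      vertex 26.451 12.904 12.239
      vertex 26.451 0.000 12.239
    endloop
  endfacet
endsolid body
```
; perimeter-only toolpath
G21 ; units = mm
G90 ; absolute positioning
G28 ; home
; layer 1
G0 Z2.040
G0 X0.000 Y0.000
G1 X26.451 Y0.000
G1 X26.451 Y12.904
G1 X0.000 Y12.904
G1 X0.000 Y0.000
; layer 2
G0 Z4.080
G0 X0.000 Y0.000
G1 X26.451 Y0.000
G1 X26.451 Y12.904
G1 X0.000 Y12.904
G1 X0.000 Y0.000
; layer 3
G0 Z6.120
G0 X0.000 Y0.000
G1 X26.451 Y0.000
G1 X26.451 Y12.904
G1 X0.000 Y12.904
G1 X0.000 Y0.000
; layer 4
G0 Z8.159
G0 X0.000 Y0.000
G1 X26.451 Y0.000
G1 X26.451 Y12.904
G1 X0.000 Y12.904
G1 X0.000 Y0.000
; layer 5
G0 Z10.199
G0 X0.000 Y0.000
G1 X26.451 Y0.000
G1 X26.451 Y12.904
G1 X0.000 Y12.904
G1 X0.000 Y0.000
; layer 6
G0 Z12.239
G0 X0.000 Y0.000
G1 X26.451 Y0.000
G1 X26.451 Y12.904
G1 X0.000 Y12.904
G1 X0.000 Y0.000
M2 ; end

The solid is a rectangular box, roughly 26.5 × 12.9 mm footprint and 12.2 mm tall. Slicing at Δz = 2.040 mm — 6 equal slices spanning the solid's height, so layer i sits at z = i·h/6 — gives 6 non-empty perimeters. Each is a 4-segment closed polygon; G0 lifts to the layer z and rapids to the start vertex, then G1 traces the edges.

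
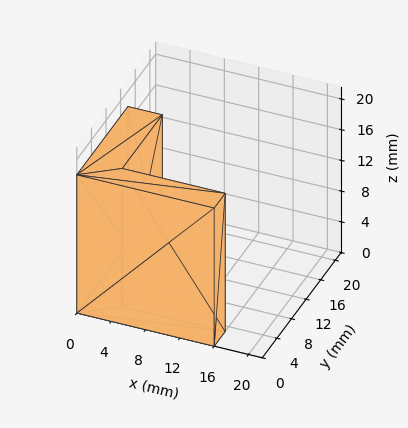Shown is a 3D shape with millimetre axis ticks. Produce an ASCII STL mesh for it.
Reading the render: the shape is an L-shaped prism: outer 16 × 14 mm, arm thicknesses ≈ 3 mm (horizontal) and 4 mm (vertical), extruded 18 mm in z (dimensions read to the nearest mm from the axis ticks). For the STL, each face is triangulated and given an outward normal.

solid part
  facet normal 0.0000 0.0000 -1.0000
    outer loop
      vertex 16.0 3.0 0.0
      vertex 16.0 0.0 0.0
      vertex 0.0 0.0 0.0
    endloop
  endfacet
  facet normal 0.0000 0.0000 -1.0000
    outer loop
      vertex 4.0 3.0 0.0
      vertex 16.0 3.0 0.0
      vertex 0.0 0.0 0.0
    endloop
  endfacet
  facet normal 0.0000 0.0000 -1.0000
    outer loop
      vertex 4.0 14.0 0.0
      vertex 4.0 3.0 0.0
      vertex 0.0 0.0 0.0
    endloop
  endfacet
  facet normal 0.0000 0.0000 -1.0000
    outer loop
      vertex 0.0 14.0 0.0
      vertex 4.0 14.0 0.0
      vertex 0.0 0.0 0.0
    endloop
  endfacet
  facet normal 0.0000 0.0000 1.0000
    outer loop
      vertex 0.0 0.0 18.0
      vertex 16.0 0.0 18.0
      vertex 16.0 3.0 18.0
    endloop
  endfacet
  facet normal 0.0000 0.0000 1.0000
    outer loop
      vertex 0.0 0.0 18.0
      vertex 16.0 3.0 18.0
      vertex 4.0 3.0 18.0
    endloop
  endfacet
  facet normal 0.0000 0.0000 1.0000
    outer loop
      vertex 0.0 0.0 18.0
      vertex 4.0 3.0 18.0
      vertex 4.0 14.0 18.0
    endloop
  endfacet
  facet normal 0.0000 0.0000 1.0000
    outer loop
      vertex 0.0 0.0 18.0
      vertex 4.0 14.0 18.0
      vertex 0.0 14.0 18.0
    endloop
  endfacet
  facet normal 0.0000 -1.0000 0.0000
    outer loop
      vertex 0.0 0.0 0.0
      vertex 16.0 0.0 0.0
      vertex 16.0 0.0 18.0
    endloop
  endfacet
  facet normal 0.0000 -1.0000 0.0000
    outer loop
      vertex 0.0 0.0 0.0
      vertex 16.0 0.0 18.0
      vertex 0.0 0.0 18.0
    endloop
  endfacet
  facet normal 1.0000 0.0000 0.0000
    outer loop
      vertex 16.0 0.0 0.0
      vertex 16.0 3.0 0.0
      vertex 16.0 3.0 18.0
    endloop
  endfacet
  facet normal 1.0000 0.0000 0.0000
    outer loop
      vertex 16.0 0.0 0.0
      vertex 16.0 3.0 18.0
      vertex 16.0 0.0 18.0
    endloop
  endfacet
  facet normal 0.0000 1.0000 0.0000
    outer loop
      vertex 16.0 3.0 0.0
      vertex 4.0 3.0 0.0
      vertex 4.0 3.0 18.0
    endloop
  endfacet
  facet normal 0.0000 1.0000 0.0000
    outer loop
      vertex 16.0 3.0 0.0
      vertex 4.0 3.0 18.0
      vertex 16.0 3.0 18.0
    endloop
  endfacet
  facet normal 1.0000 0.0000 0.0000
    outer loop
      vertex 4.0 3.0 0.0
      vertex 4.0 14.0 0.0
      vertex 4.0 14.0 18.0
    endloop
  endfacet
  facet normal 1.0000 0.0000 0.0000
    outer loop
      vertex 4.0 3.0 0.0
      vertex 4.0 14.0 18.0
      vertex 4.0 3.0 18.0
    endloop
  endfacet
  facet normal 0.0000 1.0000 0.0000
    outer loop
      vertex 4.0 14.0 0.0
      vertex 0.0 14.0 0.0
      vertex 0.0 14.0 18.0
    endloop
  endfacet
  facet normal 0.0000 1.0000 0.0000
    outer loop
      vertex 4.0 14.0 0.0
      vertex 0.0 14.0 18.0
      vertex 4.0 14.0 18.0
    endloop
  endfacet
  facet normal -1.0000 0.0000 0.0000
    outer loop
      vertex 0.0 14.0 0.0
      vertex 0.0 0.0 0.0
      vertex 0.0 0.0 18.0
    endloop
  endfacet
  facet normal -1.0000 0.0000 0.0000
    outer loop
      vertex 0.0 14.0 0.0
      vertex 0.0 0.0 18.0
      vertex 0.0 14.0 18.0
    endloop
  endfacet
endsolid part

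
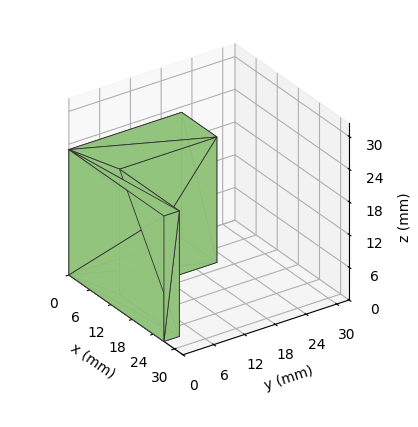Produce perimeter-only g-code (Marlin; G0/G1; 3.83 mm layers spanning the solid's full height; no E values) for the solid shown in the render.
Reading the render: the shape is an L-shaped prism: outer 27 × 22 mm, arm thicknesses ≈ 3 mm (horizontal) and 10 mm (vertical), extruded 23 mm in z (dimensions read to the nearest mm from the axis ticks). For the g-code, the solid's height is divided into equal slices at the stated Δz and each level perimeter traced with G1 moves after a G0 lift.

; perimeter-only toolpath
G21 ; units = mm
G90 ; absolute positioning
G28 ; home
; layer 1
G0 Z3.83
G0 X0.00 Y0.00
G1 X27.00 Y0.00
G1 X27.00 Y3.00
G1 X10.00 Y3.00
G1 X10.00 Y22.00
G1 X0.00 Y22.00
G1 X0.00 Y0.00
; layer 2
G0 Z7.67
G0 X0.00 Y0.00
G1 X27.00 Y0.00
G1 X27.00 Y3.00
G1 X10.00 Y3.00
G1 X10.00 Y22.00
G1 X0.00 Y22.00
G1 X0.00 Y0.00
; layer 3
G0 Z11.50
G0 X0.00 Y0.00
G1 X27.00 Y0.00
G1 X27.00 Y3.00
G1 X10.00 Y3.00
G1 X10.00 Y22.00
G1 X0.00 Y22.00
G1 X0.00 Y0.00
; layer 4
G0 Z15.33
G0 X0.00 Y0.00
G1 X27.00 Y0.00
G1 X27.00 Y3.00
G1 X10.00 Y3.00
G1 X10.00 Y22.00
G1 X0.00 Y22.00
G1 X0.00 Y0.00
; layer 5
G0 Z19.17
G0 X0.00 Y0.00
G1 X27.00 Y0.00
G1 X27.00 Y3.00
G1 X10.00 Y3.00
G1 X10.00 Y22.00
G1 X0.00 Y22.00
G1 X0.00 Y0.00
; layer 6
G0 Z23.00
G0 X0.00 Y0.00
G1 X27.00 Y0.00
G1 X27.00 Y3.00
G1 X10.00 Y3.00
G1 X10.00 Y22.00
G1 X0.00 Y22.00
G1 X0.00 Y0.00
M2 ; end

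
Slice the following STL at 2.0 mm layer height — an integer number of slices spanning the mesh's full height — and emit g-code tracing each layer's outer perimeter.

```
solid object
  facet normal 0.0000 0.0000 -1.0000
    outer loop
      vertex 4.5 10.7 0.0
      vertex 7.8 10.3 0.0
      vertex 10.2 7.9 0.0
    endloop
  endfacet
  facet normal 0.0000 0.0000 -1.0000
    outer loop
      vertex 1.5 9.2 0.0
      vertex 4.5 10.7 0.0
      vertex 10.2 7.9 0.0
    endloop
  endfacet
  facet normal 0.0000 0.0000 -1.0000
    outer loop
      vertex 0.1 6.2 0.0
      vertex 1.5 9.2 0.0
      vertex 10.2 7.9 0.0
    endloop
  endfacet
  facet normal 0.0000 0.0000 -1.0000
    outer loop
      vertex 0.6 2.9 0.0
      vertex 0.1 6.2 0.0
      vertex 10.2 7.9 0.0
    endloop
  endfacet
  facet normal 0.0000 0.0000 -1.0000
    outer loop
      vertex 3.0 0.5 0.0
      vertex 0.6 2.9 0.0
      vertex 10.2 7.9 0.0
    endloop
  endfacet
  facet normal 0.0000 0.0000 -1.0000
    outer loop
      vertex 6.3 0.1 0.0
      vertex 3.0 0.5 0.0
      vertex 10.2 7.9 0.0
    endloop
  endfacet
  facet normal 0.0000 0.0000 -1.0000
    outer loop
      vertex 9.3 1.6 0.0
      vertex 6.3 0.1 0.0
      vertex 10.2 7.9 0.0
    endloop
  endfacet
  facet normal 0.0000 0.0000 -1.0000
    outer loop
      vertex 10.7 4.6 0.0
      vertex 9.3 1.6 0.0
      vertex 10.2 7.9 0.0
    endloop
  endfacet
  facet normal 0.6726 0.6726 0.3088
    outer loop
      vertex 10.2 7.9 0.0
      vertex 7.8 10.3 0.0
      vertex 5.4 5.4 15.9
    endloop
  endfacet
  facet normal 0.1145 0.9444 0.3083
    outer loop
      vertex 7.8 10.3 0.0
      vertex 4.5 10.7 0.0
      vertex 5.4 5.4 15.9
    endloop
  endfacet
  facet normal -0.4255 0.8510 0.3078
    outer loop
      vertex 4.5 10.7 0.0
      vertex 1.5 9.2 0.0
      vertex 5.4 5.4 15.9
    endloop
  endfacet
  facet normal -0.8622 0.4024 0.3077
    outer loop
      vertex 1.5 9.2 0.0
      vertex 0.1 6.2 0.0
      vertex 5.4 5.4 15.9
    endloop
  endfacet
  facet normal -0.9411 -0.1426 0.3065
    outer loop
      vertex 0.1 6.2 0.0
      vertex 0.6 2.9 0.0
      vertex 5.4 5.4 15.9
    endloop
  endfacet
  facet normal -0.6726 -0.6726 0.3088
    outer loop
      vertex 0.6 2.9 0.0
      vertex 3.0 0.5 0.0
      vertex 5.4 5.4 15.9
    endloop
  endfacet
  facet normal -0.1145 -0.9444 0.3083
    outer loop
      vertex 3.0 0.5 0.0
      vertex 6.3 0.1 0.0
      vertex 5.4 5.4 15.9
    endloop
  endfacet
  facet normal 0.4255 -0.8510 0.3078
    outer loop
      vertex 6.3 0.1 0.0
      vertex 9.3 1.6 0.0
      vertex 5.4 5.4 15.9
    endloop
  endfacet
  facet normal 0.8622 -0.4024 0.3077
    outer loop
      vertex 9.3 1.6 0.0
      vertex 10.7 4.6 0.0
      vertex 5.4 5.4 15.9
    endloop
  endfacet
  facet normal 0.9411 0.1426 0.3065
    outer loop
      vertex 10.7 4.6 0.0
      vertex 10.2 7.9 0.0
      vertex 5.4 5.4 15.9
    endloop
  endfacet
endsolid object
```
; perimeter-only toolpath
G21 ; units = mm
G90 ; absolute positioning
G28 ; home
; layer 1
G0 Z2.0
G0 X9.6 Y7.6
G1 X7.5 Y9.7
G1 X4.6 Y10.0
G1 X2.0 Y8.7
G1 X0.8 Y6.1
G1 X1.2 Y3.2
G1 X3.3 Y1.1
G1 X6.2 Y0.8
G1 X8.8 Y2.1
G1 X10.0 Y4.7
G1 X9.6 Y7.6
; layer 2
G0 Z4.0
G0 X9.0 Y7.3
G1 X7.2 Y9.1
G1 X4.7 Y9.4
G1 X2.5 Y8.2
G1 X1.4 Y6.0
G1 X1.8 Y3.5
G1 X3.6 Y1.7
G1 X6.1 Y1.4
G1 X8.3 Y2.6
G1 X9.4 Y4.8
G1 X9.0 Y7.3
; layer 3
G0 Z6.0
G0 X8.4 Y7.0
G1 X6.9 Y8.5
G1 X4.8 Y8.7
G1 X3.0 Y7.8
G1 X2.1 Y5.9
G1 X2.4 Y3.8
G1 X3.9 Y2.3
G1 X6.0 Y2.1
G1 X7.8 Y3.0
G1 X8.7 Y4.9
G1 X8.4 Y7.0
; layer 4
G0 Z8.0
G0 X7.8 Y6.7
G1 X6.6 Y7.9
G1 X5.0 Y8.1
G1 X3.5 Y7.3
G1 X2.8 Y5.8
G1 X3.0 Y4.2
G1 X4.2 Y3.0
G1 X5.8 Y2.8
G1 X7.4 Y3.5
G1 X8.1 Y5.0
G1 X7.8 Y6.7
; layer 5
G0 Z9.9
G0 X7.2 Y6.3
G1 X6.3 Y7.2
G1 X5.1 Y7.4
G1 X3.9 Y6.8
G1 X3.4 Y5.7
G1 X3.6 Y4.5
G1 X4.5 Y3.6
G1 X5.7 Y3.4
G1 X6.9 Y4.0
G1 X7.4 Y5.1
G1 X7.2 Y6.3
; layer 6
G0 Z11.9
G0 X6.6 Y6.0
G1 X6.0 Y6.6
G1 X5.2 Y6.7
G1 X4.4 Y6.4
G1 X4.1 Y5.6
G1 X4.2 Y4.8
G1 X4.8 Y4.2
G1 X5.6 Y4.1
G1 X6.4 Y4.5
G1 X6.7 Y5.2
G1 X6.6 Y6.0
; layer 7
G0 Z13.9
G0 X6.0 Y5.7
G1 X5.7 Y6.0
G1 X5.3 Y6.1
G1 X4.9 Y5.9
G1 X4.7 Y5.5
G1 X4.8 Y5.1
G1 X5.1 Y4.8
G1 X5.5 Y4.7
G1 X5.9 Y4.9
G1 X6.1 Y5.3
G1 X6.0 Y5.7
M2 ; end

The solid is a regular 10-sided pyramid, base circumscribed radius ≈ 5.4 mm, apex at z ≈ 15.9 mm. Slicing at Δz = 2.0 mm — 8 equal slices spanning the solid's height, so layer i sits at z = i·h/8 — gives 7 non-empty perimeters. Each is a 10-segment closed polygon; G0 lifts to the layer z and rapids to the start vertex, then G1 traces the edges. The cross-section shrinks linearly with z (the slice at the apex is degenerate and omitted).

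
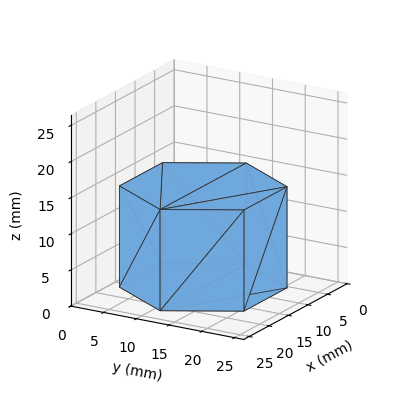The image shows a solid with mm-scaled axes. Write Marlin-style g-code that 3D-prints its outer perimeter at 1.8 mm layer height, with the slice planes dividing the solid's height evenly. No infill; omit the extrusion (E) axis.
Reading the render: the shape is a regular 6-sided prism (a cylinder approximated with 6 flat sides), circumscribed radius ≈ 11 mm, height ≈ 14 mm (dimensions read to the nearest mm from the axis ticks). For the g-code, the solid's height is divided into equal slices at the stated Δz and each level perimeter traced with G1 moves after a G0 lift.

; perimeter-only toolpath
G21 ; units = mm
G90 ; absolute positioning
G28 ; home
; layer 1
G0 Z1.8
G0 X22.0 Y11.0
G1 X16.5 Y20.5
G1 X5.5 Y20.5
G1 X0.0 Y11.0
G1 X5.5 Y1.5
G1 X16.5 Y1.5
G1 X22.0 Y11.0
; layer 2
G0 Z3.5
G0 X22.0 Y11.0
G1 X16.5 Y20.5
G1 X5.5 Y20.5
G1 X0.0 Y11.0
G1 X5.5 Y1.5
G1 X16.5 Y1.5
G1 X22.0 Y11.0
; layer 3
G0 Z5.2
G0 X22.0 Y11.0
G1 X16.5 Y20.5
G1 X5.5 Y20.5
G1 X0.0 Y11.0
G1 X5.5 Y1.5
G1 X16.5 Y1.5
G1 X22.0 Y11.0
; layer 4
G0 Z7.0
G0 X22.0 Y11.0
G1 X16.5 Y20.5
G1 X5.5 Y20.5
G1 X0.0 Y11.0
G1 X5.5 Y1.5
G1 X16.5 Y1.5
G1 X22.0 Y11.0
; layer 5
G0 Z8.8
G0 X22.0 Y11.0
G1 X16.5 Y20.5
G1 X5.5 Y20.5
G1 X0.0 Y11.0
G1 X5.5 Y1.5
G1 X16.5 Y1.5
G1 X22.0 Y11.0
; layer 6
G0 Z10.5
G0 X22.0 Y11.0
G1 X16.5 Y20.5
G1 X5.5 Y20.5
G1 X0.0 Y11.0
G1 X5.5 Y1.5
G1 X16.5 Y1.5
G1 X22.0 Y11.0
; layer 7
G0 Z12.2
G0 X22.0 Y11.0
G1 X16.5 Y20.5
G1 X5.5 Y20.5
G1 X0.0 Y11.0
G1 X5.5 Y1.5
G1 X16.5 Y1.5
G1 X22.0 Y11.0
; layer 8
G0 Z14.0
G0 X22.0 Y11.0
G1 X16.5 Y20.5
G1 X5.5 Y20.5
G1 X0.0 Y11.0
G1 X5.5 Y1.5
G1 X16.5 Y1.5
G1 X22.0 Y11.0
M2 ; end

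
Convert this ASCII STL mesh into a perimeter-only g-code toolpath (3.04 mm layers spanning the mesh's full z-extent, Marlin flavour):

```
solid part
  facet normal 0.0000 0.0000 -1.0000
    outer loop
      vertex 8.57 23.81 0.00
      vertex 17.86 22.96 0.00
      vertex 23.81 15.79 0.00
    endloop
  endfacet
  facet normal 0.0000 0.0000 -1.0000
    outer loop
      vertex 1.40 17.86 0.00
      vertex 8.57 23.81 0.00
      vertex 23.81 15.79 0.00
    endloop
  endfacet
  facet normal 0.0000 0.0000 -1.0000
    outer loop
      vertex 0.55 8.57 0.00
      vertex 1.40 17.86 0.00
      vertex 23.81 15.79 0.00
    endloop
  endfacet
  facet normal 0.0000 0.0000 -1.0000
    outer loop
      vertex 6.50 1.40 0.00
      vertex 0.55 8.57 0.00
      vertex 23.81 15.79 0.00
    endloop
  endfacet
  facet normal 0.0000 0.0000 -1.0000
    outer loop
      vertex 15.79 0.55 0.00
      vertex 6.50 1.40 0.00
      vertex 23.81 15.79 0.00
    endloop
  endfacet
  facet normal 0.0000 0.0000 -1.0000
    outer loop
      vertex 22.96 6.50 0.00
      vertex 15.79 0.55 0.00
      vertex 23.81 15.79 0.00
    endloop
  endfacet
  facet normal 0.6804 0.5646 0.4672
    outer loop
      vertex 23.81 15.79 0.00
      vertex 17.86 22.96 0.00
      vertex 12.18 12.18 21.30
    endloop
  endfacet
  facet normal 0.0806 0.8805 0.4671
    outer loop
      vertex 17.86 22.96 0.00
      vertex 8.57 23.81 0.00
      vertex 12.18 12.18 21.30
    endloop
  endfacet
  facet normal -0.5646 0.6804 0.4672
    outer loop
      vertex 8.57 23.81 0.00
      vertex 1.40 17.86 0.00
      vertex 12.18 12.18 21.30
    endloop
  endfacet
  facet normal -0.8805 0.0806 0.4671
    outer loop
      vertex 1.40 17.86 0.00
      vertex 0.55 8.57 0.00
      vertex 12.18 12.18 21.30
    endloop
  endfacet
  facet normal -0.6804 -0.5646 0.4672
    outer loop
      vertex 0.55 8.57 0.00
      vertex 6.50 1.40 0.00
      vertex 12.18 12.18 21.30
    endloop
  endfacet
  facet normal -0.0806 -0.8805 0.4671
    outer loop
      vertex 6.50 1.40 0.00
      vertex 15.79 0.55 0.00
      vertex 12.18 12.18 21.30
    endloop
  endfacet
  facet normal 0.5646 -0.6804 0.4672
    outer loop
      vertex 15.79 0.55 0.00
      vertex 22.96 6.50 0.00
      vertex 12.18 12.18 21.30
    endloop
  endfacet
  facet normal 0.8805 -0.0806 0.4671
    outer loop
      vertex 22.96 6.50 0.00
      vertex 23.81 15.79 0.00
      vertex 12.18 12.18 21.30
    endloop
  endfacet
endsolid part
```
; perimeter-only toolpath
G21 ; units = mm
G90 ; absolute positioning
G28 ; home
; layer 1
G0 Z3.04
G0 X22.15 Y15.27
G1 X17.05 Y21.42
G1 X9.09 Y22.15
G1 X2.94 Y17.05
G1 X2.21 Y9.09
G1 X7.31 Y2.94
G1 X15.27 Y2.21
G1 X21.42 Y7.31
G1 X22.15 Y15.27
; layer 2
G0 Z6.09
G0 X20.49 Y14.76
G1 X16.24 Y19.88
G1 X9.60 Y20.49
G1 X4.48 Y16.24
G1 X3.87 Y9.60
G1 X8.12 Y4.48
G1 X14.76 Y3.87
G1 X19.88 Y8.12
G1 X20.49 Y14.76
; layer 3
G0 Z9.13
G0 X18.83 Y14.24
G1 X15.43 Y18.34
G1 X10.12 Y18.83
G1 X6.02 Y15.43
G1 X5.53 Y10.12
G1 X8.93 Y6.02
G1 X14.24 Y5.53
G1 X18.34 Y8.93
G1 X18.83 Y14.24
; layer 4
G0 Z12.17
G0 X17.16 Y13.73
G1 X14.61 Y16.80
G1 X10.63 Y17.16
G1 X7.56 Y14.61
G1 X7.20 Y10.63
G1 X9.75 Y7.56
G1 X13.73 Y7.20
G1 X16.80 Y9.75
G1 X17.16 Y13.73
; layer 5
G0 Z15.21
G0 X15.50 Y13.21
G1 X13.80 Y15.26
G1 X11.15 Y15.50
G1 X9.10 Y13.80
G1 X8.86 Y11.15
G1 X10.56 Y9.10
G1 X13.21 Y8.86
G1 X15.26 Y10.56
G1 X15.50 Y13.21
; layer 6
G0 Z18.26
G0 X13.84 Y12.70
G1 X12.99 Y13.72
G1 X11.66 Y13.84
G1 X10.64 Y12.99
G1 X10.52 Y11.66
G1 X11.37 Y10.64
G1 X12.70 Y10.52
G1 X13.72 Y11.37
G1 X13.84 Y12.70
M2 ; end

The solid is a regular 8-sided pyramid, base circumscribed radius ≈ 12.2 mm, apex at z ≈ 21.3 mm. Slicing at Δz = 3.04 mm — 7 equal slices spanning the solid's height, so layer i sits at z = i·h/7 — gives 6 non-empty perimeters. Each is a 8-segment closed polygon; G0 lifts to the layer z and rapids to the start vertex, then G1 traces the edges. The cross-section shrinks linearly with z (the slice at the apex is degenerate and omitted).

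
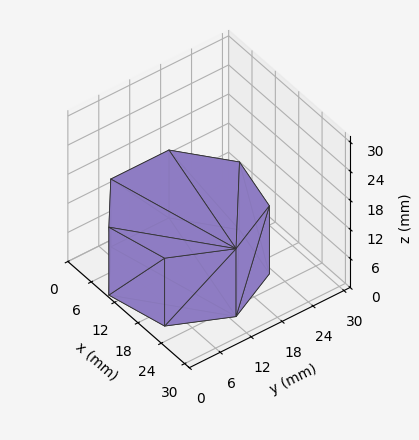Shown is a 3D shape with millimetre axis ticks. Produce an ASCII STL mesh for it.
Reading the render: the shape is a regular 7-sided prism (a cylinder approximated with 7 flat sides), circumscribed radius ≈ 13 mm, height ≈ 14 mm (dimensions read to the nearest mm from the axis ticks). For the STL, each face is triangulated and given an outward normal.

solid part
  facet normal 0.0000 0.0000 -1.0000
    outer loop
      vertex 10.107 25.674 0.000
      vertex 21.105 23.164 0.000
      vertex 26.000 13.000 0.000
    endloop
  endfacet
  facet normal 0.0000 0.0000 -1.0000
    outer loop
      vertex 1.287 18.640 0.000
      vertex 10.107 25.674 0.000
      vertex 26.000 13.000 0.000
    endloop
  endfacet
  facet normal 0.0000 0.0000 -1.0000
    outer loop
      vertex 1.287 7.360 0.000
      vertex 1.287 18.640 0.000
      vertex 26.000 13.000 0.000
    endloop
  endfacet
  facet normal 0.0000 0.0000 -1.0000
    outer loop
      vertex 10.107 0.326 0.000
      vertex 1.287 7.360 0.000
      vertex 26.000 13.000 0.000
    endloop
  endfacet
  facet normal 0.0000 0.0000 -1.0000
    outer loop
      vertex 21.105 2.836 0.000
      vertex 10.107 0.326 0.000
      vertex 26.000 13.000 0.000
    endloop
  endfacet
  facet normal 0.0000 0.0000 1.0000
    outer loop
      vertex 26.000 13.000 14.000
      vertex 21.105 23.164 14.000
      vertex 10.107 25.674 14.000
    endloop
  endfacet
  facet normal 0.0000 0.0000 1.0000
    outer loop
      vertex 26.000 13.000 14.000
      vertex 10.107 25.674 14.000
      vertex 1.287 18.640 14.000
    endloop
  endfacet
  facet normal 0.0000 0.0000 1.0000
    outer loop
      vertex 26.000 13.000 14.000
      vertex 1.287 18.640 14.000
      vertex 1.287 7.360 14.000
    endloop
  endfacet
  facet normal 0.0000 0.0000 1.0000
    outer loop
      vertex 26.000 13.000 14.000
      vertex 1.287 7.360 14.000
      vertex 10.107 0.326 14.000
    endloop
  endfacet
  facet normal 0.0000 0.0000 1.0000
    outer loop
      vertex 26.000 13.000 14.000
      vertex 10.107 0.326 14.000
      vertex 21.105 2.836 14.000
    endloop
  endfacet
  facet normal 0.9010 0.4339 0.0000
    outer loop
      vertex 26.000 13.000 0.000
      vertex 21.105 23.164 0.000
      vertex 21.105 23.164 14.000
    endloop
  endfacet
  facet normal 0.9010 0.4339 0.0000
    outer loop
      vertex 26.000 13.000 0.000
      vertex 21.105 23.164 14.000
      vertex 26.000 13.000 14.000
    endloop
  endfacet
  facet normal 0.2225 0.9749 0.0000
    outer loop
      vertex 21.105 23.164 0.000
      vertex 10.107 25.674 0.000
      vertex 10.107 25.674 14.000
    endloop
  endfacet
  facet normal 0.2225 0.9749 0.0000
    outer loop
      vertex 21.105 23.164 0.000
      vertex 10.107 25.674 14.000
      vertex 21.105 23.164 14.000
    endloop
  endfacet
  facet normal -0.6235 0.7818 0.0000
    outer loop
      vertex 10.107 25.674 0.000
      vertex 1.287 18.640 0.000
      vertex 1.287 18.640 14.000
    endloop
  endfacet
  facet normal -0.6235 0.7818 0.0000
    outer loop
      vertex 10.107 25.674 0.000
      vertex 1.287 18.640 14.000
      vertex 10.107 25.674 14.000
    endloop
  endfacet
  facet normal -1.0000 0.0000 0.0000
    outer loop
      vertex 1.287 18.640 0.000
      vertex 1.287 7.360 0.000
      vertex 1.287 7.360 14.000
    endloop
  endfacet
  facet normal -1.0000 0.0000 0.0000
    outer loop
      vertex 1.287 18.640 0.000
      vertex 1.287 7.360 14.000
      vertex 1.287 18.640 14.000
    endloop
  endfacet
  facet normal -0.6235 -0.7818 0.0000
    outer loop
      vertex 1.287 7.360 0.000
      vertex 10.107 0.326 0.000
      vertex 10.107 0.326 14.000
    endloop
  endfacet
  facet normal -0.6235 -0.7818 0.0000
    outer loop
      vertex 1.287 7.360 0.000
      vertex 10.107 0.326 14.000
      vertex 1.287 7.360 14.000
    endloop
  endfacet
  facet normal 0.2225 -0.9749 0.0000
    outer loop
      vertex 10.107 0.326 0.000
      vertex 21.105 2.836 0.000
      vertex 21.105 2.836 14.000
    endloop
  endfacet
  facet normal 0.2225 -0.9749 0.0000
    outer loop
      vertex 10.107 0.326 0.000
      vertex 21.105 2.836 14.000
      vertex 10.107 0.326 14.000
    endloop
  endfacet
  facet normal 0.9010 -0.4339 0.0000
    outer loop
      vertex 21.105 2.836 0.000
      vertex 26.000 13.000 0.000
      vertex 26.000 13.000 14.000
    endloop
  endfacet
  facet normal 0.9010 -0.4339 0.0000
    outer loop
      vertex 21.105 2.836 0.000
      vertex 26.000 13.000 14.000
      vertex 21.105 2.836 14.000
    endloop
  endfacet
endsolid part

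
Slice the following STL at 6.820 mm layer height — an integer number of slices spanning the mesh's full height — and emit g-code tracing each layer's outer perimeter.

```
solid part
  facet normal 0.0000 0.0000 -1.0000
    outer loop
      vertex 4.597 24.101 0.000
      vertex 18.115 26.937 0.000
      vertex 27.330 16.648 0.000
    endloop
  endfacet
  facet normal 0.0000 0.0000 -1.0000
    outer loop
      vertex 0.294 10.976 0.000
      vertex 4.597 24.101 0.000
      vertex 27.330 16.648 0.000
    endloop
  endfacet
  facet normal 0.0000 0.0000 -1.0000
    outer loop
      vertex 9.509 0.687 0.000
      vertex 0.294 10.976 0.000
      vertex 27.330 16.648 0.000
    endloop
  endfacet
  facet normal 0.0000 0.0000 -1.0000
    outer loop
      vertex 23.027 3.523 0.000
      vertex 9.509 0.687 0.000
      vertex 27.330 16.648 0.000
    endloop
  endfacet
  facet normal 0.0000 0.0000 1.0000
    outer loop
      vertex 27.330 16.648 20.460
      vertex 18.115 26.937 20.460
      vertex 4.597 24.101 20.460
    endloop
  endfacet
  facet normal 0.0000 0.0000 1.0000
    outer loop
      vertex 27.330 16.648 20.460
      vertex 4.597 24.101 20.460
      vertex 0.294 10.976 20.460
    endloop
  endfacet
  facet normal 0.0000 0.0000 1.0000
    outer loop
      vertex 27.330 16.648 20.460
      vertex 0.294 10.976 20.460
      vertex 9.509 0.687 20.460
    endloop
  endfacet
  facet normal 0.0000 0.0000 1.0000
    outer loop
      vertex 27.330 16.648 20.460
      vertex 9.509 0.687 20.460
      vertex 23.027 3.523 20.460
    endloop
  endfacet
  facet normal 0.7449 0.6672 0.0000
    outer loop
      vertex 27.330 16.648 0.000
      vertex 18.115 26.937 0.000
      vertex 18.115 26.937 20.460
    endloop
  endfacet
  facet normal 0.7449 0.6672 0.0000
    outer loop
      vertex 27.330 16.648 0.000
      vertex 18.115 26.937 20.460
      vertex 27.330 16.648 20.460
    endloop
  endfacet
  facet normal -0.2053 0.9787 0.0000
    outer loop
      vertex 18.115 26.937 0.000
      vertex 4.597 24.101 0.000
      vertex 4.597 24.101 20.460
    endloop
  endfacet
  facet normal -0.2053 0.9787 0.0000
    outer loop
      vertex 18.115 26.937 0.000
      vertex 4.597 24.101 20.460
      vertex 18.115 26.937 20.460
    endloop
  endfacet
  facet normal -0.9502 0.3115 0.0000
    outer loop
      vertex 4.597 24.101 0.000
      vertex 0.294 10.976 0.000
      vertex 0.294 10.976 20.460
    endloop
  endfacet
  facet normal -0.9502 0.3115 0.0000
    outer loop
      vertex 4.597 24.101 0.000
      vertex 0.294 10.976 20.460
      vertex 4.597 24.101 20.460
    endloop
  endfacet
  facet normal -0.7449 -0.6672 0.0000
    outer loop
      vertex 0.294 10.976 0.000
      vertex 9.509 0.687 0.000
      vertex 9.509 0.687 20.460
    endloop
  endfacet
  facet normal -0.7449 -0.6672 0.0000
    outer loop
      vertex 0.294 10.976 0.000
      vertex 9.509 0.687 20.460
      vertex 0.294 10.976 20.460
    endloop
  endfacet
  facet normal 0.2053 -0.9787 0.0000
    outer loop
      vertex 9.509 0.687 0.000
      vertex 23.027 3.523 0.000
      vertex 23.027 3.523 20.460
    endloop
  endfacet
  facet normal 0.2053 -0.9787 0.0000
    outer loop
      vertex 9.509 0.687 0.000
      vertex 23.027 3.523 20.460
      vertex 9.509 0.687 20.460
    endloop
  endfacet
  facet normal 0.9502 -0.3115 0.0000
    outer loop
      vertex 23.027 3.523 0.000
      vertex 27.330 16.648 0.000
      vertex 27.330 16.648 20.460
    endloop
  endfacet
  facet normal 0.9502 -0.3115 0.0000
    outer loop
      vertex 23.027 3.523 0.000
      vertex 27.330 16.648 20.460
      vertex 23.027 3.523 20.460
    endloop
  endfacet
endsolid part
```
; perimeter-only toolpath
G21 ; units = mm
G90 ; absolute positioning
G28 ; home
; layer 1
G0 Z6.820
G0 X27.330 Y16.648
G1 X18.115 Y26.937
G1 X4.597 Y24.101
G1 X0.294 Y10.976
G1 X9.509 Y0.687
G1 X23.027 Y3.523
G1 X27.330 Y16.648
; layer 2
G0 Z13.640
G0 X27.330 Y16.648
G1 X18.115 Y26.937
G1 X4.597 Y24.101
G1 X0.294 Y10.976
G1 X9.509 Y0.687
G1 X23.027 Y3.523
G1 X27.330 Y16.648
; layer 3
G0 Z20.460
G0 X27.330 Y16.648
G1 X18.115 Y26.937
G1 X4.597 Y24.101
G1 X0.294 Y10.976
G1 X9.509 Y0.687
G1 X23.027 Y3.523
G1 X27.330 Y16.648
M2 ; end

The solid is a regular 6-sided prism (a cylinder approximated with 6 flat sides), circumscribed radius ≈ 13.8 mm, height ≈ 20.5 mm. Slicing at Δz = 6.820 mm — 3 equal slices spanning the solid's height, so layer i sits at z = i·h/3 — gives 3 non-empty perimeters. Each is a 6-segment closed polygon; G0 lifts to the layer z and rapids to the start vertex, then G1 traces the edges.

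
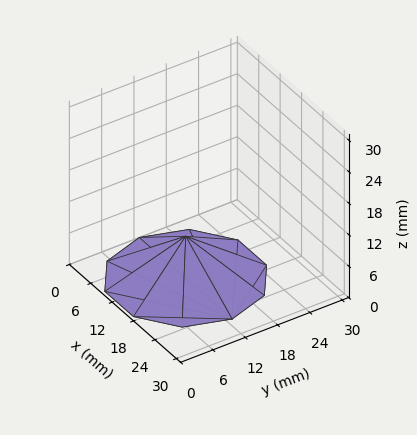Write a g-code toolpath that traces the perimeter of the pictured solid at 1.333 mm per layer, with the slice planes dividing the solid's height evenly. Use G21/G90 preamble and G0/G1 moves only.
Reading the render: the shape is a regular 10-sided pyramid, base circumscribed radius ≈ 13 mm, apex at z ≈ 8 mm (dimensions read to the nearest mm from the axis ticks). For the g-code, the solid's height is divided into equal slices at the stated Δz and each level perimeter traced with G1 moves after a G0 lift.

; perimeter-only toolpath
G21 ; units = mm
G90 ; absolute positioning
G28 ; home
; layer 1
G0 Z1.333
G0 X23.833 Y13.000
G1 X21.764 Y19.367
G1 X16.348 Y23.303
G1 X9.652 Y23.303
G1 X4.236 Y19.367
G1 X2.167 Y13.000
G1 X4.236 Y6.632
G1 X9.652 Y2.697
G1 X16.348 Y2.697
G1 X21.764 Y6.632
G1 X23.833 Y13.000
; layer 2
G0 Z2.667
G0 X21.667 Y13.000
G1 X20.011 Y18.094
G1 X15.678 Y21.243
G1 X10.322 Y21.243
G1 X5.989 Y18.094
G1 X4.333 Y13.000
G1 X5.989 Y7.906
G1 X10.322 Y4.757
G1 X15.678 Y4.757
G1 X20.011 Y7.906
G1 X21.667 Y13.000
; layer 3
G0 Z4.000
G0 X19.500 Y13.000
G1 X18.258 Y16.820
G1 X15.008 Y19.182
G1 X10.992 Y19.182
G1 X7.742 Y16.820
G1 X6.500 Y13.000
G1 X7.742 Y9.180
G1 X10.992 Y6.818
G1 X15.008 Y6.818
G1 X18.258 Y9.180
G1 X19.500 Y13.000
; layer 4
G0 Z5.333
G0 X17.333 Y13.000
G1 X16.506 Y15.547
G1 X14.339 Y17.121
G1 X11.661 Y17.121
G1 X9.494 Y15.547
G1 X8.667 Y13.000
G1 X9.494 Y10.453
G1 X11.661 Y8.879
G1 X14.339 Y8.879
G1 X16.506 Y10.453
G1 X17.333 Y13.000
; layer 5
G0 Z6.667
G0 X15.167 Y13.000
G1 X14.753 Y14.274
G1 X13.669 Y15.061
G1 X12.330 Y15.061
G1 X11.247 Y14.274
G1 X10.833 Y13.000
G1 X11.247 Y11.726
G1 X12.330 Y10.939
G1 X13.669 Y10.939
G1 X14.753 Y11.726
G1 X15.167 Y13.000
M2 ; end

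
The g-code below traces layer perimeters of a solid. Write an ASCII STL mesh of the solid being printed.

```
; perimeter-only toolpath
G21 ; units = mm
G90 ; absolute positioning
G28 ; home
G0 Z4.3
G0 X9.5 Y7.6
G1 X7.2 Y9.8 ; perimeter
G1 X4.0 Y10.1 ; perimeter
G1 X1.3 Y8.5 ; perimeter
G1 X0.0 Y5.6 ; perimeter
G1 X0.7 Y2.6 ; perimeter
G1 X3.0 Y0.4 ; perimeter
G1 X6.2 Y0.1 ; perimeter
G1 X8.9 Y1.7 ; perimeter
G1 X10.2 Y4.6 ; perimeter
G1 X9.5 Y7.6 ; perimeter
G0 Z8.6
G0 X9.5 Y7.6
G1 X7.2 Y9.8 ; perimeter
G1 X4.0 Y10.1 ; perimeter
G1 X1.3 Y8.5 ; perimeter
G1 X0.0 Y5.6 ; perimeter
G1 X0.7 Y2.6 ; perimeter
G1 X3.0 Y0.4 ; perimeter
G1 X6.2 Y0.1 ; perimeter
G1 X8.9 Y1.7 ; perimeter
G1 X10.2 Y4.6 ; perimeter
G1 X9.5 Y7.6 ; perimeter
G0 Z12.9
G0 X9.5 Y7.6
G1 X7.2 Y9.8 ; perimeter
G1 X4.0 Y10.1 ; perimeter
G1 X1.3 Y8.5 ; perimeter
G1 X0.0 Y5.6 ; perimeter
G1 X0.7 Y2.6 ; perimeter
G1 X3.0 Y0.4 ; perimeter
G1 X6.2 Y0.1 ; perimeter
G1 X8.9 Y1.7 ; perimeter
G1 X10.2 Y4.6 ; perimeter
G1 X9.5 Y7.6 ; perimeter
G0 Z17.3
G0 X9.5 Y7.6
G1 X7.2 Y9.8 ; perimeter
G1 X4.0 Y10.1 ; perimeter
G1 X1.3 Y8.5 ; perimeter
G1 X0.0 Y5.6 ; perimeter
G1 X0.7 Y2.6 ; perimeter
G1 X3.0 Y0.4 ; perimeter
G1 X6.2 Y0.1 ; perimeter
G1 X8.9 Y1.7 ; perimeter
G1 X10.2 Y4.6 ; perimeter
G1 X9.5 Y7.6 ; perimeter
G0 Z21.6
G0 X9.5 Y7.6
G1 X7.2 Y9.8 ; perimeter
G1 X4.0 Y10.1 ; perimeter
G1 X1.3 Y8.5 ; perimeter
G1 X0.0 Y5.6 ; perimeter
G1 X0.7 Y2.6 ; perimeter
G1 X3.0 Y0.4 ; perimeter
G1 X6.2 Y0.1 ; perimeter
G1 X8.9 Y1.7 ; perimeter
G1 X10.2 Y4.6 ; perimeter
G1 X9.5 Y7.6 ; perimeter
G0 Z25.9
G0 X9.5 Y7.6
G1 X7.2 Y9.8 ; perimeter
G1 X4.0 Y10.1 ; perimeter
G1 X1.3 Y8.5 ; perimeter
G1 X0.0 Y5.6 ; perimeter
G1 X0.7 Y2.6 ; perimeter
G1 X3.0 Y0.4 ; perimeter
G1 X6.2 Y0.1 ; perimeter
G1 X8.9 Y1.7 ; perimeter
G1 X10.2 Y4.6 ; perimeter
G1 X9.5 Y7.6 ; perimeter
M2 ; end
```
solid part
  facet normal 0.0000 0.0000 -1.0000
    outer loop
      vertex 4.0 10.1 0.0
      vertex 7.2 9.8 0.0
      vertex 9.5 7.6 0.0
    endloop
  endfacet
  facet normal 0.0000 0.0000 -1.0000
    outer loop
      vertex 1.3 8.5 0.0
      vertex 4.0 10.1 0.0
      vertex 9.5 7.6 0.0
    endloop
  endfacet
  facet normal 0.0000 0.0000 -1.0000
    outer loop
      vertex 0.0 5.6 0.0
      vertex 1.3 8.5 0.0
      vertex 9.5 7.6 0.0
    endloop
  endfacet
  facet normal 0.0000 0.0000 -1.0000
    outer loop
      vertex 0.7 2.6 0.0
      vertex 0.0 5.6 0.0
      vertex 9.5 7.6 0.0
    endloop
  endfacet
  facet normal 0.0000 0.0000 -1.0000
    outer loop
      vertex 3.0 0.4 0.0
      vertex 0.7 2.6 0.0
      vertex 9.5 7.6 0.0
    endloop
  endfacet
  facet normal 0.0000 0.0000 -1.0000
    outer loop
      vertex 6.2 0.1 0.0
      vertex 3.0 0.4 0.0
      vertex 9.5 7.6 0.0
    endloop
  endfacet
  facet normal 0.0000 0.0000 -1.0000
    outer loop
      vertex 8.9 1.7 0.0
      vertex 6.2 0.1 0.0
      vertex 9.5 7.6 0.0
    endloop
  endfacet
  facet normal 0.0000 0.0000 -1.0000
    outer loop
      vertex 10.2 4.6 0.0
      vertex 8.9 1.7 0.0
      vertex 9.5 7.6 0.0
    endloop
  endfacet
  facet normal 0.0000 0.0000 1.0000
    outer loop
      vertex 9.5 7.6 25.9
      vertex 7.2 9.8 25.9
      vertex 4.0 10.1 25.9
    endloop
  endfacet
  facet normal 0.0000 0.0000 1.0000
    outer loop
      vertex 9.5 7.6 25.9
      vertex 4.0 10.1 25.9
      vertex 1.3 8.5 25.9
    endloop
  endfacet
  facet normal 0.0000 0.0000 1.0000
    outer loop
      vertex 9.5 7.6 25.9
      vertex 1.3 8.5 25.9
      vertex 0.0 5.6 25.9
    endloop
  endfacet
  facet normal 0.0000 0.0000 1.0000
    outer loop
      vertex 9.5 7.6 25.9
      vertex 0.0 5.6 25.9
      vertex 0.7 2.6 25.9
    endloop
  endfacet
  facet normal 0.0000 0.0000 1.0000
    outer loop
      vertex 9.5 7.6 25.9
      vertex 0.7 2.6 25.9
      vertex 3.0 0.4 25.9
    endloop
  endfacet
  facet normal 0.0000 0.0000 1.0000
    outer loop
      vertex 9.5 7.6 25.9
      vertex 3.0 0.4 25.9
      vertex 6.2 0.1 25.9
    endloop
  endfacet
  facet normal 0.0000 0.0000 1.0000
    outer loop
      vertex 9.5 7.6 25.9
      vertex 6.2 0.1 25.9
      vertex 8.9 1.7 25.9
    endloop
  endfacet
  facet normal 0.0000 0.0000 1.0000
    outer loop
      vertex 9.5 7.6 25.9
      vertex 8.9 1.7 25.9
      vertex 10.2 4.6 25.9
    endloop
  endfacet
  facet normal 0.6912 0.7226 0.0000
    outer loop
      vertex 9.5 7.6 0.0
      vertex 7.2 9.8 0.0
      vertex 7.2 9.8 25.9
    endloop
  endfacet
  facet normal 0.6912 0.7226 0.0000
    outer loop
      vertex 9.5 7.6 0.0
      vertex 7.2 9.8 25.9
      vertex 9.5 7.6 25.9
    endloop
  endfacet
  facet normal 0.0933 0.9956 0.0000
    outer loop
      vertex 7.2 9.8 0.0
      vertex 4.0 10.1 0.0
      vertex 4.0 10.1 25.9
    endloop
  endfacet
  facet normal 0.0933 0.9956 0.0000
    outer loop
      vertex 7.2 9.8 0.0
      vertex 4.0 10.1 25.9
      vertex 7.2 9.8 25.9
    endloop
  endfacet
  facet normal -0.5098 0.8603 0.0000
    outer loop
      vertex 4.0 10.1 0.0
      vertex 1.3 8.5 0.0
      vertex 1.3 8.5 25.9
    endloop
  endfacet
  facet normal -0.5098 0.8603 0.0000
    outer loop
      vertex 4.0 10.1 0.0
      vertex 1.3 8.5 25.9
      vertex 4.0 10.1 25.9
    endloop
  endfacet
  facet normal -0.9125 0.4091 0.0000
    outer loop
      vertex 1.3 8.5 0.0
      vertex 0.0 5.6 0.0
      vertex 0.0 5.6 25.9
    endloop
  endfacet
  facet normal -0.9125 0.4091 0.0000
    outer loop
      vertex 1.3 8.5 0.0
      vertex 0.0 5.6 25.9
      vertex 1.3 8.5 25.9
    endloop
  endfacet
  facet normal -0.9738 -0.2272 0.0000
    outer loop
      vertex 0.0 5.6 0.0
      vertex 0.7 2.6 0.0
      vertex 0.7 2.6 25.9
    endloop
  endfacet
  facet normal -0.9738 -0.2272 0.0000
    outer loop
      vertex 0.0 5.6 0.0
      vertex 0.7 2.6 25.9
      vertex 0.0 5.6 25.9
    endloop
  endfacet
  facet normal -0.6912 -0.7226 0.0000
    outer loop
      vertex 0.7 2.6 0.0
      vertex 3.0 0.4 0.0
      vertex 3.0 0.4 25.9
    endloop
  endfacet
  facet normal -0.6912 -0.7226 0.0000
    outer loop
      vertex 0.7 2.6 0.0
      vertex 3.0 0.4 25.9
      vertex 0.7 2.6 25.9
    endloop
  endfacet
  facet normal -0.0933 -0.9956 0.0000
    outer loop
      vertex 3.0 0.4 0.0
      vertex 6.2 0.1 0.0
      vertex 6.2 0.1 25.9
    endloop
  endfacet
  facet normal -0.0933 -0.9956 0.0000
    outer loop
      vertex 3.0 0.4 0.0
      vertex 6.2 0.1 25.9
      vertex 3.0 0.4 25.9
    endloop
  endfacet
  facet normal 0.5098 -0.8603 0.0000
    outer loop
      vertex 6.2 0.1 0.0
      vertex 8.9 1.7 0.0
      vertex 8.9 1.7 25.9
    endloop
  endfacet
  facet normal 0.5098 -0.8603 0.0000
    outer loop
      vertex 6.2 0.1 0.0
      vertex 8.9 1.7 25.9
      vertex 6.2 0.1 25.9
    endloop
  endfacet
  facet normal 0.9125 -0.4091 0.0000
    outer loop
      vertex 8.9 1.7 0.0
      vertex 10.2 4.6 0.0
      vertex 10.2 4.6 25.9
    endloop
  endfacet
  facet normal 0.9125 -0.4091 0.0000
    outer loop
      vertex 8.9 1.7 0.0
      vertex 10.2 4.6 25.9
      vertex 8.9 1.7 25.9
    endloop
  endfacet
  facet normal 0.9738 0.2272 0.0000
    outer loop
      vertex 10.2 4.6 0.0
      vertex 9.5 7.6 0.0
      vertex 9.5 7.6 25.9
    endloop
  endfacet
  facet normal 0.9738 0.2272 0.0000
    outer loop
      vertex 10.2 4.6 0.0
      vertex 9.5 7.6 25.9
      vertex 10.2 4.6 25.9
    endloop
  endfacet
endsolid part

The G0 Z moves step by Δz≈4.3 mm. Every layer's G1 loop is the same polygon, so the solid is a straight extrusion of it from z=0 to z≈25.9. Closing with flat bottom and top caps and triangulating gives 36 facets — a regular 10-sided prism (a cylinder approximated with 10 flat sides), circumscribed radius ≈ 5.1 mm, height ≈ 25.9 mm.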